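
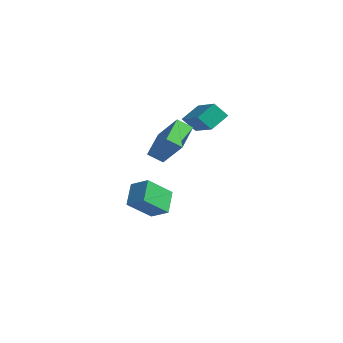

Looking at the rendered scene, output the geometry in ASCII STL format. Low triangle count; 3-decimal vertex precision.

solid 
facet normal -0.924 0.194 -0.329
outer loop
vertex -1.359 1.396 3.921
vertex -0.928 1.998 3.067
vertex -1.32 0.276 3.151
endloop
endfacet
facet normal -0.382 -0.533 0.755
outer loop
vertex 0.648 -0.138 3.853
vertex -1.359 1.396 3.921
vertex -1.32 0.276 3.151
endloop
endfacet
facet normal -0.924 0.194 -0.330
outer loop
vertex -1.32 0.276 3.151
vertex -0.928 1.998 3.067
vertex -0.889 0.877 2.297
endloop
endfacet
facet normal 0.028 -0.824 -0.566
outer loop
vertex -0.889 0.877 2.297
vertex 0.648 -0.138 3.853
vertex -1.32 0.276 3.151
endloop
endfacet
facet normal -0.029 0.824 0.566
outer loop
vertex -1.359 1.396 3.921
vertex 1.04 1.584 3.769
vertex -0.928 1.998 3.067
endloop
endfacet
facet normal -0.381 -0.532 0.756
outer loop
vertex 0.609 0.983 4.623
vertex -1.359 1.396 3.921
vertex 0.648 -0.138 3.853
endloop
endfacet
facet normal -0.029 0.824 0.566
outer loop
vertex 0.609 0.983 4.623
vertex 1.04 1.584 3.769
vertex -1.359 1.396 3.921
endloop
endfacet
facet normal 0.382 0.532 -0.756
outer loop
vertex -0.928 1.998 3.067
vertex 1.04 1.584 3.769
vertex -0.889 0.877 2.297
endloop
endfacet
facet normal 0.029 -0.824 -0.566
outer loop
vertex 1.079 0.464 2.999
vertex 0.648 -0.138 3.853
vertex -0.889 0.877 2.297
endloop
endfacet
facet normal 0.381 0.533 -0.756
outer loop
vertex -0.889 0.877 2.297
vertex 1.04 1.584 3.769
vertex 1.079 0.464 2.999
endloop
endfacet
facet normal 0.924 -0.194 0.329
outer loop
vertex 1.079 0.464 2.999
vertex 0.609 0.983 4.623
vertex 0.648 -0.138 3.853
endloop
endfacet
facet normal 0.924 -0.194 0.330
outer loop
vertex 1.04 1.584 3.769
vertex 0.609 0.983 4.623
vertex 1.079 0.464 2.999
endloop
endfacet
facet normal -0.473 -0.675 0.566
outer loop
vertex 1.638 -2.184 4.343
vertex 0.218 -2.371 2.933
vertex 2.653 -3.597 3.508
endloop
endfacet
facet normal 0.707 0.093 0.701
outer loop
vertex 3.122 -2.929 2.947
vertex 1.638 -2.184 4.343
vertex 2.653 -3.597 3.508
endloop
endfacet
facet normal -0.473 -0.675 0.566
outer loop
vertex 2.653 -3.597 3.508
vertex 0.218 -2.371 2.933
vertex 1.233 -3.784 2.098
endloop
endfacet
facet normal 0.526 -0.732 -0.432
outer loop
vertex 1.233 -3.784 2.098
vertex 3.122 -2.929 2.947
vertex 2.653 -3.597 3.508
endloop
endfacet
facet normal -0.526 0.732 0.432
outer loop
vertex 1.638 -2.184 4.343
vertex 0.687 -1.703 2.372
vertex 0.218 -2.371 2.933
endloop
endfacet
facet normal 0.707 0.093 0.701
outer loop
vertex 2.107 -1.516 3.782
vertex 1.638 -2.184 4.343
vertex 3.122 -2.929 2.947
endloop
endfacet
facet normal -0.526 0.732 0.432
outer loop
vertex 2.107 -1.516 3.782
vertex 0.687 -1.703 2.372
vertex 1.638 -2.184 4.343
endloop
endfacet
facet normal -0.707 -0.093 -0.701
outer loop
vertex 0.218 -2.371 2.933
vertex 0.687 -1.703 2.372
vertex 1.233 -3.784 2.098
endloop
endfacet
facet normal 0.526 -0.732 -0.432
outer loop
vertex 1.702 -3.116 1.537
vertex 3.122 -2.929 2.947
vertex 1.233 -3.784 2.098
endloop
endfacet
facet normal -0.707 -0.093 -0.701
outer loop
vertex 1.233 -3.784 2.098
vertex 0.687 -1.703 2.372
vertex 1.702 -3.116 1.537
endloop
endfacet
facet normal 0.473 0.675 -0.566
outer loop
vertex 1.702 -3.116 1.537
vertex 2.107 -1.516 3.782
vertex 3.122 -2.929 2.947
endloop
endfacet
facet normal 0.473 0.675 -0.566
outer loop
vertex 0.687 -1.703 2.372
vertex 2.107 -1.516 3.782
vertex 1.702 -3.116 1.537
endloop
endfacet
facet normal -0.853 -0.290 -0.434
outer loop
vertex -2.744 -2.368 -3.039
vertex -3.587 -1.489 -1.971
vertex -2.656 -0.8 -4.261
endloop
endfacet
facet normal 0.521 -0.543 -0.659
outer loop
vertex -1.573 -0.431 -3.709
vertex -2.744 -2.368 -3.039
vertex -2.656 -0.8 -4.261
endloop
endfacet
facet normal -0.853 -0.290 -0.434
outer loop
vertex -2.656 -0.8 -4.261
vertex -3.587 -1.489 -1.971
vertex -3.499 0.08 -3.192
endloop
endfacet
facet normal 0.044 0.788 -0.614
outer loop
vertex -3.499 0.08 -3.192
vertex -1.573 -0.431 -3.709
vertex -2.656 -0.8 -4.261
endloop
endfacet
facet normal -0.044 -0.788 0.614
outer loop
vertex -2.744 -2.368 -3.039
vertex -2.504 -1.12 -1.419
vertex -3.587 -1.489 -1.971
endloop
endfacet
facet normal 0.520 -0.543 -0.660
outer loop
vertex -1.661 -2.0 -2.488
vertex -2.744 -2.368 -3.039
vertex -1.573 -0.431 -3.709
endloop
endfacet
facet normal -0.044 -0.788 0.614
outer loop
vertex -1.661 -2.0 -2.488
vertex -2.504 -1.12 -1.419
vertex -2.744 -2.368 -3.039
endloop
endfacet
facet normal -0.521 0.542 0.659
outer loop
vertex -3.587 -1.489 -1.971
vertex -2.504 -1.12 -1.419
vertex -3.499 0.08 -3.192
endloop
endfacet
facet normal 0.044 0.788 -0.614
outer loop
vertex -2.416 0.448 -2.641
vertex -1.573 -0.431 -3.709
vertex -3.499 0.08 -3.192
endloop
endfacet
facet normal -0.520 0.543 0.659
outer loop
vertex -3.499 0.08 -3.192
vertex -2.504 -1.12 -1.419
vertex -2.416 0.448 -2.641
endloop
endfacet
facet normal 0.853 0.290 0.434
outer loop
vertex -2.416 0.448 -2.641
vertex -1.661 -2.0 -2.488
vertex -1.573 -0.431 -3.709
endloop
endfacet
facet normal 0.853 0.290 0.434
outer loop
vertex -2.504 -1.12 -1.419
vertex -1.661 -2.0 -2.488
vertex -2.416 0.448 -2.641
endloop
endfacet

endsolid


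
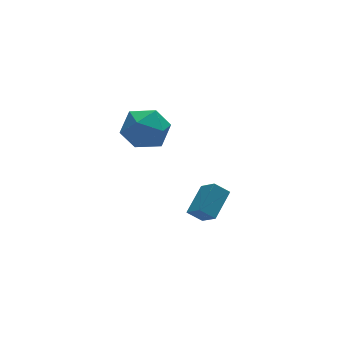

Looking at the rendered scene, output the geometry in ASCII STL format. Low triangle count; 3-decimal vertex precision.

solid 
facet normal -0.694 0.709 0.124
outer loop
vertex -2.589 -1.507 1.176
vertex -3.337 -2.309 1.576
vertex -2.631 -1.748 2.317
endloop
endfacet
facet normal -0.038 0.978 0.205
outer loop
vertex -2.589 -1.507 1.176
vertex -2.631 -1.748 2.317
vertex -1.601 -1.597 1.79
endloop
endfacet
facet normal 0.325 0.858 -0.397
outer loop
vertex -2.589 -1.507 1.176
vertex -1.601 -1.597 1.79
vertex -1.67 -2.065 0.723
endloop
endfacet
facet normal -0.107 0.515 -0.851
outer loop
vertex -2.589 -1.507 1.176
vertex -1.67 -2.065 0.723
vertex -2.743 -2.505 0.591
endloop
endfacet
facet normal -0.736 0.423 -0.528
outer loop
vertex -2.589 -1.507 1.176
vertex -2.743 -2.505 0.591
vertex -3.337 -2.309 1.576
endloop
endfacet
facet normal 0.284 0.620 0.732
outer loop
vertex -1.601 -1.597 1.79
vertex -2.631 -1.748 2.317
vertex -1.737 -2.455 2.569
endloop
endfacet
facet normal -0.778 0.184 0.601
outer loop
vertex -2.631 -1.748 2.317
vertex -3.337 -2.309 1.576
vertex -2.81 -2.895 2.437
endloop
endfacet
facet normal -0.846 -0.279 -0.455
outer loop
vertex -3.337 -2.309 1.576
vertex -2.743 -2.505 0.591
vertex -2.879 -3.363 1.37
endloop
endfacet
facet normal 0.173 -0.129 -0.976
outer loop
vertex -2.743 -2.505 0.591
vertex -1.67 -2.065 0.723
vertex -1.849 -3.212 0.843
endloop
endfacet
facet normal 0.871 0.426 -0.243
outer loop
vertex -1.67 -2.065 0.723
vertex -1.601 -1.597 1.79
vertex -1.143 -2.651 1.584
endloop
endfacet
facet normal 0.107 -0.515 0.851
outer loop
vertex -1.891 -3.453 1.984
vertex -1.737 -2.455 2.569
vertex -2.81 -2.895 2.437
endloop
endfacet
facet normal -0.325 -0.858 0.397
outer loop
vertex -1.891 -3.453 1.984
vertex -2.81 -2.895 2.437
vertex -2.879 -3.363 1.37
endloop
endfacet
facet normal 0.038 -0.978 -0.205
outer loop
vertex -1.891 -3.453 1.984
vertex -2.879 -3.363 1.37
vertex -1.849 -3.212 0.843
endloop
endfacet
facet normal 0.694 -0.709 -0.124
outer loop
vertex -1.891 -3.453 1.984
vertex -1.849 -3.212 0.843
vertex -1.143 -2.651 1.584
endloop
endfacet
facet normal 0.736 -0.423 0.528
outer loop
vertex -1.891 -3.453 1.984
vertex -1.143 -2.651 1.584
vertex -1.737 -2.455 2.569
endloop
endfacet
facet normal -0.173 0.129 0.976
outer loop
vertex -2.81 -2.895 2.437
vertex -1.737 -2.455 2.569
vertex -2.631 -1.748 2.317
endloop
endfacet
facet normal -0.871 -0.426 0.243
outer loop
vertex -2.879 -3.363 1.37
vertex -2.81 -2.895 2.437
vertex -3.337 -2.309 1.576
endloop
endfacet
facet normal -0.284 -0.620 -0.732
outer loop
vertex -1.849 -3.212 0.843
vertex -2.879 -3.363 1.37
vertex -2.743 -2.505 0.591
endloop
endfacet
facet normal 0.778 -0.184 -0.601
outer loop
vertex -1.143 -2.651 1.584
vertex -1.849 -3.212 0.843
vertex -1.67 -2.065 0.723
endloop
endfacet
facet normal 0.846 0.279 0.455
outer loop
vertex -1.737 -2.455 2.569
vertex -1.143 -2.651 1.584
vertex -1.601 -1.597 1.79
endloop
endfacet
facet normal -0.709 -0.534 -0.461
outer loop
vertex -0.483 -4.051 -3.224
vertex -0.658 -3.164 -3.982
vertex 0.11 -4.384 -3.751
endloop
endfacet
facet normal 0.148 -0.752 0.642
outer loop
vertex 1.238 -3.536 -3.018
vertex -0.483 -4.051 -3.224
vertex 0.11 -4.384 -3.751
endloop
endfacet
facet normal -0.709 -0.534 -0.461
outer loop
vertex 0.11 -4.384 -3.751
vertex -0.658 -3.164 -3.982
vertex -0.065 -3.497 -4.509
endloop
endfacet
facet normal 0.689 -0.387 -0.612
outer loop
vertex -0.065 -3.497 -4.509
vertex 1.238 -3.536 -3.018
vertex 0.11 -4.384 -3.751
endloop
endfacet
facet normal -0.689 0.387 0.612
outer loop
vertex -0.483 -4.051 -3.224
vertex 0.47 -2.316 -3.249
vertex -0.658 -3.164 -3.982
endloop
endfacet
facet normal 0.148 -0.752 0.642
outer loop
vertex 0.645 -3.203 -2.491
vertex -0.483 -4.051 -3.224
vertex 1.238 -3.536 -3.018
endloop
endfacet
facet normal -0.689 0.387 0.612
outer loop
vertex 0.645 -3.203 -2.491
vertex 0.47 -2.316 -3.249
vertex -0.483 -4.051 -3.224
endloop
endfacet
facet normal -0.148 0.752 -0.642
outer loop
vertex -0.658 -3.164 -3.982
vertex 0.47 -2.316 -3.249
vertex -0.065 -3.497 -4.509
endloop
endfacet
facet normal 0.689 -0.387 -0.612
outer loop
vertex 1.063 -2.649 -3.776
vertex 1.238 -3.536 -3.018
vertex -0.065 -3.497 -4.509
endloop
endfacet
facet normal -0.148 0.752 -0.642
outer loop
vertex -0.065 -3.497 -4.509
vertex 0.47 -2.316 -3.249
vertex 1.063 -2.649 -3.776
endloop
endfacet
facet normal 0.709 0.534 0.461
outer loop
vertex 1.063 -2.649 -3.776
vertex 0.645 -3.203 -2.491
vertex 1.238 -3.536 -3.018
endloop
endfacet
facet normal 0.709 0.534 0.461
outer loop
vertex 0.47 -2.316 -3.249
vertex 0.645 -3.203 -2.491
vertex 1.063 -2.649 -3.776
endloop
endfacet

endsolid


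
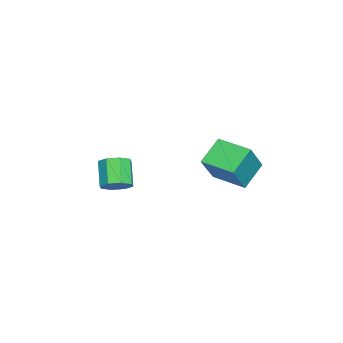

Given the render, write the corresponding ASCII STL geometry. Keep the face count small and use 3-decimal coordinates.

solid 
facet normal -0.585 0.139 -0.799
outer loop
vertex -5.389 2.305 1.154
vertex -4.771 4.042 1.004
vertex -4.162 1.783 0.165
endloop
endfacet
facet normal -0.334 -0.939 0.081
outer loop
vertex -2.969 1.498 1.796
vertex -5.389 2.305 1.154
vertex -4.162 1.783 0.165
endloop
endfacet
facet normal -0.584 0.139 -0.799
outer loop
vertex -4.162 1.783 0.165
vertex -4.771 4.042 1.004
vertex -3.544 3.52 0.016
endloop
endfacet
facet normal 0.739 -0.314 -0.596
outer loop
vertex -3.544 3.52 0.016
vertex -2.969 1.498 1.796
vertex -4.162 1.783 0.165
endloop
endfacet
facet normal -0.739 0.314 0.596
outer loop
vertex -5.389 2.305 1.154
vertex -3.578 3.757 2.635
vertex -4.771 4.042 1.004
endloop
endfacet
facet normal -0.335 -0.939 0.081
outer loop
vertex -4.196 2.02 2.784
vertex -5.389 2.305 1.154
vertex -2.969 1.498 1.796
endloop
endfacet
facet normal -0.739 0.314 0.596
outer loop
vertex -4.196 2.02 2.784
vertex -3.578 3.757 2.635
vertex -5.389 2.305 1.154
endloop
endfacet
facet normal 0.335 0.939 -0.081
outer loop
vertex -4.771 4.042 1.004
vertex -3.578 3.757 2.635
vertex -3.544 3.52 0.016
endloop
endfacet
facet normal 0.739 -0.314 -0.596
outer loop
vertex -2.351 3.235 1.646
vertex -2.969 1.498 1.796
vertex -3.544 3.52 0.016
endloop
endfacet
facet normal 0.334 0.939 -0.081
outer loop
vertex -3.544 3.52 0.016
vertex -3.578 3.757 2.635
vertex -2.351 3.235 1.646
endloop
endfacet
facet normal 0.585 -0.139 0.799
outer loop
vertex -2.351 3.235 1.646
vertex -4.196 2.02 2.784
vertex -2.969 1.498 1.796
endloop
endfacet
facet normal 0.585 -0.140 0.799
outer loop
vertex -3.578 3.757 2.635
vertex -4.196 2.02 2.784
vertex -2.351 3.235 1.646
endloop
endfacet
facet normal 0.650 0.256 -0.715
outer loop
vertex -2.669 -3.004 -0.263
vertex -3.306 -2.788 -0.765
vertex -2.837 -2.387 -0.195
endloop
endfacet
facet normal 0.713 0.118 0.691
outer loop
vertex -2.669 -3.004 -0.263
vertex -2.837 -2.387 -0.195
vertex -3.696 -3.408 0.867
endloop
endfacet
facet normal 0.713 0.118 0.691
outer loop
vertex -3.696 -3.408 0.867
vertex -2.837 -2.387 -0.195
vertex -3.864 -2.791 0.935
endloop
endfacet
facet normal -0.650 -0.256 0.716
outer loop
vertex -3.696 -3.408 0.867
vertex -3.864 -2.791 0.935
vertex -4.334 -3.192 0.365
endloop
endfacet
facet normal 0.650 0.256 -0.715
outer loop
vertex -2.837 -2.387 -0.195
vertex -3.306 -2.788 -0.765
vertex -3.28 -2.005 -0.461
endloop
endfacet
facet normal 0.319 0.762 0.563
outer loop
vertex -2.837 -2.387 -0.195
vertex -3.28 -2.005 -0.461
vertex -3.864 -2.791 0.935
endloop
endfacet
facet normal 0.319 0.763 0.563
outer loop
vertex -3.864 -2.791 0.935
vertex -3.28 -2.005 -0.461
vertex -4.308 -2.409 0.669
endloop
endfacet
facet normal -0.649 -0.256 0.716
outer loop
vertex -3.864 -2.791 0.935
vertex -4.308 -2.409 0.669
vertex -4.334 -3.192 0.365
endloop
endfacet
facet normal 0.650 0.256 -0.715
outer loop
vertex -3.28 -2.005 -0.461
vertex -3.306 -2.788 -0.765
vertex -3.739 -2.082 -0.906
endloop
endfacet
facet normal -0.262 0.959 0.104
outer loop
vertex -3.28 -2.005 -0.461
vertex -3.739 -2.082 -0.906
vertex -4.308 -2.409 0.669
endloop
endfacet
facet normal -0.262 0.959 0.104
outer loop
vertex -4.308 -2.409 0.669
vertex -3.739 -2.082 -0.906
vertex -4.766 -2.486 0.225
endloop
endfacet
facet normal -0.650 -0.256 0.715
outer loop
vertex -4.308 -2.409 0.669
vertex -4.766 -2.486 0.225
vertex -4.334 -3.192 0.365
endloop
endfacet
facet normal 0.650 0.256 -0.716
outer loop
vertex -3.739 -2.082 -0.906
vertex -3.306 -2.788 -0.765
vertex -3.944 -2.572 -1.267
endloop
endfacet
facet normal -0.690 0.594 -0.414
outer loop
vertex -3.739 -2.082 -0.906
vertex -3.944 -2.572 -1.267
vertex -4.766 -2.486 0.225
endloop
endfacet
facet normal -0.689 0.594 -0.414
outer loop
vertex -4.766 -2.486 0.225
vertex -3.944 -2.572 -1.267
vertex -4.971 -2.976 -0.137
endloop
endfacet
facet normal -0.650 -0.256 0.715
outer loop
vertex -4.766 -2.486 0.225
vertex -4.971 -2.976 -0.137
vertex -4.334 -3.192 0.365
endloop
endfacet
facet normal 0.650 0.256 -0.716
outer loop
vertex -3.944 -2.572 -1.267
vertex -3.306 -2.788 -0.765
vertex -3.776 -3.189 -1.335
endloop
endfacet
facet normal -0.713 -0.118 -0.691
outer loop
vertex -3.944 -2.572 -1.267
vertex -3.776 -3.189 -1.335
vertex -4.971 -2.976 -0.137
endloop
endfacet
facet normal -0.713 -0.118 -0.691
outer loop
vertex -4.971 -2.976 -0.137
vertex -3.776 -3.189 -1.335
vertex -4.803 -3.593 -0.205
endloop
endfacet
facet normal -0.650 -0.256 0.715
outer loop
vertex -4.971 -2.976 -0.137
vertex -4.803 -3.593 -0.205
vertex -4.334 -3.192 0.365
endloop
endfacet
facet normal 0.649 0.256 -0.716
outer loop
vertex -3.776 -3.189 -1.335
vertex -3.306 -2.788 -0.765
vertex -3.332 -3.571 -1.069
endloop
endfacet
facet normal -0.319 -0.763 -0.563
outer loop
vertex -3.776 -3.189 -1.335
vertex -3.332 -3.571 -1.069
vertex -4.803 -3.593 -0.205
endloop
endfacet
facet normal -0.319 -0.762 -0.563
outer loop
vertex -4.803 -3.593 -0.205
vertex -3.332 -3.571 -1.069
vertex -4.36 -3.975 0.061
endloop
endfacet
facet normal -0.650 -0.256 0.715
outer loop
vertex -4.803 -3.593 -0.205
vertex -4.36 -3.975 0.061
vertex -4.334 -3.192 0.365
endloop
endfacet
facet normal 0.650 0.256 -0.715
outer loop
vertex -3.332 -3.571 -1.069
vertex -3.306 -2.788 -0.765
vertex -2.874 -3.494 -0.625
endloop
endfacet
facet normal 0.262 -0.959 -0.104
outer loop
vertex -3.332 -3.571 -1.069
vertex -2.874 -3.494 -0.625
vertex -4.36 -3.975 0.061
endloop
endfacet
facet normal 0.262 -0.959 -0.105
outer loop
vertex -4.36 -3.975 0.061
vertex -2.874 -3.494 -0.625
vertex -3.901 -3.898 0.506
endloop
endfacet
facet normal -0.650 -0.256 0.715
outer loop
vertex -4.36 -3.975 0.061
vertex -3.901 -3.898 0.506
vertex -4.334 -3.192 0.365
endloop
endfacet
facet normal 0.650 0.256 -0.715
outer loop
vertex -2.874 -3.494 -0.625
vertex -3.306 -2.788 -0.765
vertex -2.669 -3.004 -0.263
endloop
endfacet
facet normal 0.690 -0.594 0.414
outer loop
vertex -2.874 -3.494 -0.625
vertex -2.669 -3.004 -0.263
vertex -3.901 -3.898 0.506
endloop
endfacet
facet normal 0.690 -0.594 0.414
outer loop
vertex -3.901 -3.898 0.506
vertex -2.669 -3.004 -0.263
vertex -3.696 -3.408 0.867
endloop
endfacet
facet normal -0.650 -0.256 0.716
outer loop
vertex -3.901 -3.898 0.506
vertex -3.696 -3.408 0.867
vertex -4.334 -3.192 0.365
endloop
endfacet

endsolid


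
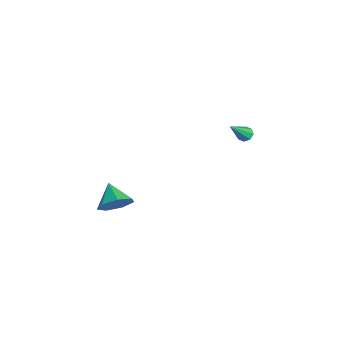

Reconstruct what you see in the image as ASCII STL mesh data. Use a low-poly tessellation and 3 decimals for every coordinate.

solid 
facet normal -0.424 0.555 -0.716
outer loop
vertex 0.958 3.95 -1.795
vertex 0.587 4.083 -1.472
vertex 1.044 4.274 -1.595
endloop
endfacet
facet normal 0.956 -0.079 -0.283
outer loop
vertex 0.958 3.95 -1.795
vertex 1.044 4.274 -1.595
vertex 1.373 3.057 -0.148
endloop
endfacet
facet normal -0.425 0.556 -0.715
outer loop
vertex 1.044 4.274 -1.595
vertex 0.587 4.083 -1.472
vertex 0.862 4.486 -1.322
endloop
endfacet
facet normal 0.857 0.474 0.203
outer loop
vertex 1.044 4.274 -1.595
vertex 0.862 4.486 -1.322
vertex 1.373 3.057 -0.148
endloop
endfacet
facet normal -0.424 0.556 -0.715
outer loop
vertex 0.862 4.486 -1.322
vertex 0.587 4.083 -1.472
vertex 0.519 4.462 -1.137
endloop
endfacet
facet normal 0.317 0.667 0.674
outer loop
vertex 0.862 4.486 -1.322
vertex 0.519 4.462 -1.137
vertex 1.373 3.057 -0.148
endloop
endfacet
facet normal -0.425 0.555 -0.715
outer loop
vertex 0.519 4.462 -1.137
vertex 0.587 4.083 -1.472
vertex 0.216 4.216 -1.148
endloop
endfacet
facet normal -0.347 0.389 0.853
outer loop
vertex 0.519 4.462 -1.137
vertex 0.216 4.216 -1.148
vertex 1.373 3.057 -0.148
endloop
endfacet
facet normal -0.425 0.555 -0.715
outer loop
vertex 0.216 4.216 -1.148
vertex 0.587 4.083 -1.472
vertex 0.131 3.892 -1.349
endloop
endfacet
facet normal -0.747 -0.198 0.635
outer loop
vertex 0.216 4.216 -1.148
vertex 0.131 3.892 -1.349
vertex 1.373 3.057 -0.148
endloop
endfacet
facet normal -0.425 0.554 -0.716
outer loop
vertex 0.131 3.892 -1.349
vertex 0.587 4.083 -1.472
vertex 0.313 3.68 -1.621
endloop
endfacet
facet normal -0.647 -0.748 0.150
outer loop
vertex 0.131 3.892 -1.349
vertex 0.313 3.68 -1.621
vertex 1.373 3.057 -0.148
endloop
endfacet
facet normal -0.425 0.554 -0.716
outer loop
vertex 0.313 3.68 -1.621
vertex 0.587 4.083 -1.472
vertex 0.656 3.704 -1.806
endloop
endfacet
facet normal -0.107 -0.941 -0.321
outer loop
vertex 0.313 3.68 -1.621
vertex 0.656 3.704 -1.806
vertex 1.373 3.057 -0.148
endloop
endfacet
facet normal -0.425 0.554 -0.716
outer loop
vertex 0.656 3.704 -1.806
vertex 0.587 4.083 -1.472
vertex 0.958 3.95 -1.795
endloop
endfacet
facet normal 0.558 -0.663 -0.500
outer loop
vertex 0.656 3.704 -1.806
vertex 0.958 3.95 -1.795
vertex 1.373 3.057 -0.148
endloop
endfacet
facet normal 0.816 0.136 -0.562
outer loop
vertex 4.14 -3.497 -3.179
vertex 3.546 -3.507 -4.044
vertex 3.82 -2.687 -3.448
endloop
endfacet
facet normal -0.044 0.299 0.953
outer loop
vertex 4.14 -3.497 -3.179
vertex 3.82 -2.687 -3.448
vertex 2.314 -3.713 -3.196
endloop
endfacet
facet normal 0.816 0.136 -0.562
outer loop
vertex 3.82 -2.687 -3.448
vertex 3.546 -3.507 -4.044
vertex 3.293 -2.495 -4.166
endloop
endfacet
facet normal -0.424 0.748 0.511
outer loop
vertex 3.82 -2.687 -3.448
vertex 3.293 -2.495 -4.166
vertex 2.314 -3.713 -3.196
endloop
endfacet
facet normal 0.816 0.136 -0.562
outer loop
vertex 3.293 -2.495 -4.166
vertex 3.546 -3.507 -4.044
vertex 2.957 -3.065 -4.792
endloop
endfacet
facet normal -0.811 0.578 -0.092
outer loop
vertex 3.293 -2.495 -4.166
vertex 2.957 -3.065 -4.792
vertex 2.314 -3.713 -3.196
endloop
endfacet
facet normal 0.816 0.137 -0.562
outer loop
vertex 2.957 -3.065 -4.792
vertex 3.546 -3.507 -4.044
vertex 3.064 -3.967 -4.856
endloop
endfacet
facet normal -0.913 -0.080 -0.400
outer loop
vertex 2.957 -3.065 -4.792
vertex 3.064 -3.967 -4.856
vertex 2.314 -3.713 -3.196
endloop
endfacet
facet normal 0.816 0.137 -0.562
outer loop
vertex 3.064 -3.967 -4.856
vertex 3.546 -3.507 -4.044
vertex 3.535 -4.523 -4.308
endloop
endfacet
facet normal -0.654 -0.734 -0.183
outer loop
vertex 3.064 -3.967 -4.856
vertex 3.535 -4.523 -4.308
vertex 2.314 -3.713 -3.196
endloop
endfacet
facet normal 0.816 0.137 -0.561
outer loop
vertex 3.535 -4.523 -4.308
vertex 3.546 -3.507 -4.044
vertex 4.013 -4.314 -3.562
endloop
endfacet
facet normal -0.229 -0.889 0.396
outer loop
vertex 3.535 -4.523 -4.308
vertex 4.013 -4.314 -3.562
vertex 2.314 -3.713 -3.196
endloop
endfacet
facet normal 0.816 0.137 -0.562
outer loop
vertex 4.013 -4.314 -3.562
vertex 3.546 -3.507 -4.044
vertex 4.14 -3.497 -3.179
endloop
endfacet
facet normal 0.042 -0.429 0.902
outer loop
vertex 4.013 -4.314 -3.562
vertex 4.14 -3.497 -3.179
vertex 2.314 -3.713 -3.196
endloop
endfacet

endsolid


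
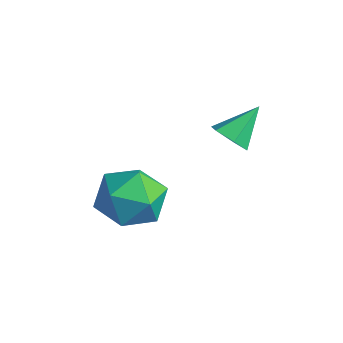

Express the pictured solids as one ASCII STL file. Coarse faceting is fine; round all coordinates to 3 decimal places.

solid 
facet normal 0.013 -0.772 -0.636
outer loop
vertex 3.633 -0.304 1.516
vertex 3.217 -0.111 1.273
vertex 3.694 0.025 1.118
endloop
endfacet
facet normal 0.913 0.234 0.333
outer loop
vertex 3.633 -0.304 1.516
vertex 3.694 0.025 1.118
vertex 3.203 0.731 1.967
endloop
endfacet
facet normal 0.013 -0.771 -0.637
outer loop
vertex 3.694 0.025 1.118
vertex 3.217 -0.111 1.273
vertex 3.277 0.219 0.875
endloop
endfacet
facet normal 0.548 0.771 -0.324
outer loop
vertex 3.694 0.025 1.118
vertex 3.277 0.219 0.875
vertex 3.203 0.731 1.967
endloop
endfacet
facet normal 0.013 -0.771 -0.637
outer loop
vertex 3.277 0.219 0.875
vertex 3.217 -0.111 1.273
vertex 2.8 0.083 1.03
endloop
endfacet
facet normal -0.372 0.831 -0.415
outer loop
vertex 3.277 0.219 0.875
vertex 2.8 0.083 1.03
vertex 3.203 0.731 1.967
endloop
endfacet
facet normal 0.011 -0.772 -0.635
outer loop
vertex 2.8 0.083 1.03
vertex 3.217 -0.111 1.273
vertex 2.739 -0.246 1.429
endloop
endfacet
facet normal -0.923 0.355 0.151
outer loop
vertex 2.8 0.083 1.03
vertex 2.739 -0.246 1.429
vertex 3.203 0.731 1.967
endloop
endfacet
facet normal 0.010 -0.771 -0.636
outer loop
vertex 2.739 -0.246 1.429
vertex 3.217 -0.111 1.273
vertex 3.156 -0.44 1.671
endloop
endfacet
facet normal -0.556 -0.183 0.811
outer loop
vertex 2.739 -0.246 1.429
vertex 3.156 -0.44 1.671
vertex 3.203 0.731 1.967
endloop
endfacet
facet normal 0.013 -0.772 -0.636
outer loop
vertex 3.156 -0.44 1.671
vertex 3.217 -0.111 1.273
vertex 3.633 -0.304 1.516
endloop
endfacet
facet normal 0.362 -0.242 0.900
outer loop
vertex 3.156 -0.44 1.671
vertex 3.633 -0.304 1.516
vertex 3.203 0.731 1.967
endloop
endfacet
facet normal -0.723 0.629 -0.286
outer loop
vertex 1.64 -1.143 -1.499
vertex 1.003 -1.785 -1.3
vertex 1.271 -1.182 -0.651
endloop
endfacet
facet normal -0.163 0.986 -0.025
outer loop
vertex 1.64 -1.143 -1.499
vertex 1.271 -1.182 -0.651
vertex 2.179 -1.035 -0.754
endloop
endfacet
facet normal 0.410 0.812 -0.415
outer loop
vertex 1.64 -1.143 -1.499
vertex 2.179 -1.035 -0.754
vertex 2.472 -1.547 -1.467
endloop
endfacet
facet normal 0.204 0.347 -0.916
outer loop
vertex 1.64 -1.143 -1.499
vertex 2.472 -1.547 -1.467
vertex 1.745 -2.01 -1.804
endloop
endfacet
facet normal -0.497 0.234 -0.836
outer loop
vertex 1.64 -1.143 -1.499
vertex 1.745 -2.01 -1.804
vertex 1.003 -1.785 -1.3
endloop
endfacet
facet normal -0.051 0.763 0.644
outer loop
vertex 2.179 -1.035 -0.754
vertex 1.271 -1.182 -0.651
vertex 1.875 -1.61 -0.096
endloop
endfacet
facet normal -0.957 0.186 0.222
outer loop
vertex 1.271 -1.182 -0.651
vertex 1.003 -1.785 -1.3
vertex 1.148 -2.073 -0.433
endloop
endfacet
facet normal -0.591 -0.452 -0.668
outer loop
vertex 1.003 -1.785 -1.3
vertex 1.745 -2.01 -1.804
vertex 1.441 -2.585 -1.146
endloop
endfacet
facet normal 0.541 -0.270 -0.797
outer loop
vertex 1.745 -2.01 -1.804
vertex 2.472 -1.547 -1.467
vertex 2.349 -2.438 -1.249
endloop
endfacet
facet normal 0.876 0.482 0.014
outer loop
vertex 2.472 -1.547 -1.467
vertex 2.179 -1.035 -0.754
vertex 2.617 -1.835 -0.6
endloop
endfacet
facet normal -0.204 -0.347 0.916
outer loop
vertex 1.98 -2.477 -0.401
vertex 1.875 -1.61 -0.096
vertex 1.148 -2.073 -0.433
endloop
endfacet
facet normal -0.410 -0.812 0.415
outer loop
vertex 1.98 -2.477 -0.401
vertex 1.148 -2.073 -0.433
vertex 1.441 -2.585 -1.146
endloop
endfacet
facet normal 0.163 -0.986 0.025
outer loop
vertex 1.98 -2.477 -0.401
vertex 1.441 -2.585 -1.146
vertex 2.349 -2.438 -1.249
endloop
endfacet
facet normal 0.723 -0.629 0.286
outer loop
vertex 1.98 -2.477 -0.401
vertex 2.349 -2.438 -1.249
vertex 2.617 -1.835 -0.6
endloop
endfacet
facet normal 0.497 -0.234 0.836
outer loop
vertex 1.98 -2.477 -0.401
vertex 2.617 -1.835 -0.6
vertex 1.875 -1.61 -0.096
endloop
endfacet
facet normal -0.541 0.270 0.797
outer loop
vertex 1.148 -2.073 -0.433
vertex 1.875 -1.61 -0.096
vertex 1.271 -1.182 -0.651
endloop
endfacet
facet normal -0.876 -0.482 -0.014
outer loop
vertex 1.441 -2.585 -1.146
vertex 1.148 -2.073 -0.433
vertex 1.003 -1.785 -1.3
endloop
endfacet
facet normal 0.051 -0.763 -0.644
outer loop
vertex 2.349 -2.438 -1.249
vertex 1.441 -2.585 -1.146
vertex 1.745 -2.01 -1.804
endloop
endfacet
facet normal 0.957 -0.186 -0.222
outer loop
vertex 2.617 -1.835 -0.6
vertex 2.349 -2.438 -1.249
vertex 2.472 -1.547 -1.467
endloop
endfacet
facet normal 0.591 0.452 0.668
outer loop
vertex 1.875 -1.61 -0.096
vertex 2.617 -1.835 -0.6
vertex 2.179 -1.035 -0.754
endloop
endfacet

endsolid


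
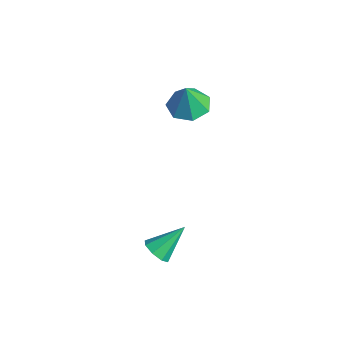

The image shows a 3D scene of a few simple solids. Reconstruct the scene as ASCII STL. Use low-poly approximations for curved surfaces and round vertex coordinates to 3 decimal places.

solid 
facet normal -0.103 0.173 -0.980
outer loop
vertex 1.042 3.512 1.241
vertex 0.143 3.03 1.25
vertex 0.335 4.02 1.405
endloop
endfacet
facet normal 0.561 0.594 0.577
outer loop
vertex 1.042 3.512 1.241
vertex 0.335 4.02 1.405
vertex 0.297 2.77 2.73
endloop
endfacet
facet normal -0.102 0.173 -0.980
outer loop
vertex 0.335 4.02 1.405
vertex 0.143 3.03 1.25
vertex -0.516 3.783 1.452
endloop
endfacet
facet normal -0.163 0.720 0.675
outer loop
vertex 0.335 4.02 1.405
vertex -0.516 3.783 1.452
vertex 0.297 2.77 2.73
endloop
endfacet
facet normal -0.102 0.173 -0.980
outer loop
vertex -0.516 3.783 1.452
vertex 0.143 3.03 1.25
vertex -0.871 2.979 1.347
endloop
endfacet
facet normal -0.725 0.235 0.648
outer loop
vertex -0.516 3.783 1.452
vertex -0.871 2.979 1.347
vertex 0.297 2.77 2.73
endloop
endfacet
facet normal -0.102 0.172 -0.980
outer loop
vertex -0.871 2.979 1.347
vertex 0.143 3.03 1.25
vertex -0.463 2.214 1.17
endloop
endfacet
facet normal -0.700 -0.493 0.517
outer loop
vertex -0.871 2.979 1.347
vertex -0.463 2.214 1.17
vertex 0.297 2.77 2.73
endloop
endfacet
facet normal -0.103 0.172 -0.980
outer loop
vertex -0.463 2.214 1.17
vertex 0.143 3.03 1.25
vertex 0.401 2.064 1.053
endloop
endfacet
facet normal -0.108 -0.919 0.380
outer loop
vertex -0.463 2.214 1.17
vertex 0.401 2.064 1.053
vertex 0.297 2.77 2.73
endloop
endfacet
facet normal -0.102 0.173 -0.980
outer loop
vertex 0.401 2.064 1.053
vertex 0.143 3.03 1.25
vertex 1.071 2.642 1.085
endloop
endfacet
facet normal 0.605 -0.720 0.341
outer loop
vertex 0.401 2.064 1.053
vertex 1.071 2.642 1.085
vertex 0.297 2.77 2.73
endloop
endfacet
facet normal -0.102 0.172 -0.980
outer loop
vertex 1.071 2.642 1.085
vertex 0.143 3.03 1.25
vertex 1.042 3.512 1.241
endloop
endfacet
facet normal 0.902 -0.047 0.428
outer loop
vertex 1.071 2.642 1.085
vertex 1.042 3.512 1.241
vertex 0.297 2.77 2.73
endloop
endfacet
facet normal -0.075 -0.775 -0.628
outer loop
vertex 4.45 -1.163 -3.899
vertex 3.753 -0.99 -4.029
vertex 4.394 -0.81 -4.328
endloop
endfacet
facet normal 0.954 0.279 0.105
outer loop
vertex 4.45 -1.163 -3.899
vertex 4.394 -0.81 -4.328
vertex 3.887 0.39 -2.911
endloop
endfacet
facet normal -0.075 -0.775 -0.628
outer loop
vertex 4.394 -0.81 -4.328
vertex 3.753 -0.99 -4.029
vertex 3.962 -0.562 -4.582
endloop
endfacet
facet normal 0.616 0.696 -0.369
outer loop
vertex 4.394 -0.81 -4.328
vertex 3.962 -0.562 -4.582
vertex 3.887 0.39 -2.911
endloop
endfacet
facet normal -0.077 -0.774 -0.628
outer loop
vertex 3.962 -0.562 -4.582
vertex 3.753 -0.99 -4.029
vertex 3.408 -0.564 -4.512
endloop
endfacet
facet normal -0.066 0.866 -0.496
outer loop
vertex 3.962 -0.562 -4.582
vertex 3.408 -0.564 -4.512
vertex 3.887 0.39 -2.911
endloop
endfacet
facet normal -0.076 -0.774 -0.629
outer loop
vertex 3.408 -0.564 -4.512
vertex 3.753 -0.99 -4.029
vertex 3.055 -0.816 -4.159
endloop
endfacet
facet normal -0.695 0.690 -0.203
outer loop
vertex 3.408 -0.564 -4.512
vertex 3.055 -0.816 -4.159
vertex 3.887 0.39 -2.911
endloop
endfacet
facet normal -0.077 -0.776 -0.627
outer loop
vertex 3.055 -0.816 -4.159
vertex 3.753 -0.99 -4.029
vertex 3.111 -1.169 -3.729
endloop
endfacet
facet normal -0.901 0.270 0.339
outer loop
vertex 3.055 -0.816 -4.159
vertex 3.111 -1.169 -3.729
vertex 3.887 0.39 -2.911
endloop
endfacet
facet normal -0.077 -0.775 -0.627
outer loop
vertex 3.111 -1.169 -3.729
vertex 3.753 -0.99 -4.029
vertex 3.543 -1.417 -3.475
endloop
endfacet
facet normal -0.563 -0.147 0.814
outer loop
vertex 3.111 -1.169 -3.729
vertex 3.543 -1.417 -3.475
vertex 3.887 0.39 -2.911
endloop
endfacet
facet normal -0.078 -0.775 -0.627
outer loop
vertex 3.543 -1.417 -3.475
vertex 3.753 -0.99 -4.029
vertex 4.097 -1.415 -3.546
endloop
endfacet
facet normal 0.122 -0.317 0.941
outer loop
vertex 3.543 -1.417 -3.475
vertex 4.097 -1.415 -3.546
vertex 3.887 0.39 -2.911
endloop
endfacet
facet normal -0.075 -0.775 -0.628
outer loop
vertex 4.097 -1.415 -3.546
vertex 3.753 -0.99 -4.029
vertex 4.45 -1.163 -3.899
endloop
endfacet
facet normal 0.749 -0.141 0.648
outer loop
vertex 4.097 -1.415 -3.546
vertex 4.45 -1.163 -3.899
vertex 3.887 0.39 -2.911
endloop
endfacet

endsolid


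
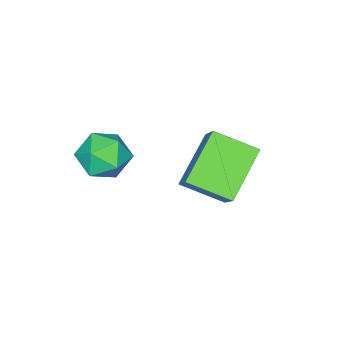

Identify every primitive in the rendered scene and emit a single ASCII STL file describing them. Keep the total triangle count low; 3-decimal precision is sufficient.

solid 
facet normal -0.454 -0.516 -0.727
outer loop
vertex -4.383 2.519 -2.057
vertex -4.942 3.714 -2.556
vertex -2.947 2.748 -3.117
endloop
endfacet
facet normal 0.396 -0.847 0.354
outer loop
vertex -2.138 3.666 -1.824
vertex -4.383 2.519 -2.057
vertex -2.947 2.748 -3.117
endloop
endfacet
facet normal -0.454 -0.516 -0.726
outer loop
vertex -2.947 2.748 -3.117
vertex -4.942 3.714 -2.556
vertex -3.505 3.942 -3.616
endloop
endfacet
facet normal 0.798 0.127 -0.589
outer loop
vertex -3.505 3.942 -3.616
vertex -2.138 3.666 -1.824
vertex -2.947 2.748 -3.117
endloop
endfacet
facet normal -0.798 -0.127 0.589
outer loop
vertex -4.383 2.519 -2.057
vertex -4.133 4.632 -1.263
vertex -4.942 3.714 -2.556
endloop
endfacet
facet normal 0.396 -0.847 0.355
outer loop
vertex -3.575 3.438 -0.764
vertex -4.383 2.519 -2.057
vertex -2.138 3.666 -1.824
endloop
endfacet
facet normal -0.798 -0.127 0.589
outer loop
vertex -3.575 3.438 -0.764
vertex -4.133 4.632 -1.263
vertex -4.383 2.519 -2.057
endloop
endfacet
facet normal -0.396 0.847 -0.354
outer loop
vertex -4.942 3.714 -2.556
vertex -4.133 4.632 -1.263
vertex -3.505 3.942 -3.616
endloop
endfacet
facet normal 0.798 0.127 -0.589
outer loop
vertex -2.697 4.861 -2.323
vertex -2.138 3.666 -1.824
vertex -3.505 3.942 -3.616
endloop
endfacet
facet normal -0.397 0.847 -0.354
outer loop
vertex -3.505 3.942 -3.616
vertex -4.133 4.632 -1.263
vertex -2.697 4.861 -2.323
endloop
endfacet
facet normal 0.454 0.516 0.727
outer loop
vertex -2.697 4.861 -2.323
vertex -3.575 3.438 -0.764
vertex -2.138 3.666 -1.824
endloop
endfacet
facet normal 0.454 0.516 0.727
outer loop
vertex -4.133 4.632 -1.263
vertex -3.575 3.438 -0.764
vertex -2.697 4.861 -2.323
endloop
endfacet
facet normal -0.564 -0.707 0.427
outer loop
vertex -1.855 1.527 -0.848
vertex -1.41 0.933 -1.244
vertex -1.171 1.201 -0.484
endloop
endfacet
facet normal -0.514 -0.133 0.847
outer loop
vertex -1.855 1.527 -0.848
vertex -1.171 1.201 -0.484
vertex -1.316 2.029 -0.442
endloop
endfacet
facet normal -0.763 0.429 0.483
outer loop
vertex -1.855 1.527 -0.848
vertex -1.316 2.029 -0.442
vertex -1.644 2.272 -1.177
endloop
endfacet
facet normal -0.966 0.202 -0.161
outer loop
vertex -1.855 1.527 -0.848
vertex -1.644 2.272 -1.177
vertex -1.703 1.595 -1.673
endloop
endfacet
facet normal -0.843 -0.501 -0.197
outer loop
vertex -1.855 1.527 -0.848
vertex -1.703 1.595 -1.673
vertex -1.41 0.933 -1.244
endloop
endfacet
facet normal 0.176 -0.019 0.984
outer loop
vertex -1.316 2.029 -0.442
vertex -1.171 1.201 -0.484
vertex -0.537 1.745 -0.587
endloop
endfacet
facet normal 0.097 -0.948 0.304
outer loop
vertex -1.171 1.201 -0.484
vertex -1.41 0.933 -1.244
vertex -0.596 1.068 -1.083
endloop
endfacet
facet normal -0.355 -0.614 -0.705
outer loop
vertex -1.41 0.933 -1.244
vertex -1.703 1.595 -1.673
vertex -0.924 1.311 -1.818
endloop
endfacet
facet normal -0.554 0.523 -0.648
outer loop
vertex -1.703 1.595 -1.673
vertex -1.644 2.272 -1.177
vertex -1.069 2.139 -1.776
endloop
endfacet
facet normal -0.226 0.890 0.395
outer loop
vertex -1.644 2.272 -1.177
vertex -1.316 2.029 -0.442
vertex -0.83 2.407 -1.016
endloop
endfacet
facet normal 0.966 -0.202 0.161
outer loop
vertex -0.385 1.813 -1.412
vertex -0.537 1.745 -0.587
vertex -0.596 1.068 -1.083
endloop
endfacet
facet normal 0.763 -0.429 -0.483
outer loop
vertex -0.385 1.813 -1.412
vertex -0.596 1.068 -1.083
vertex -0.924 1.311 -1.818
endloop
endfacet
facet normal 0.514 0.133 -0.847
outer loop
vertex -0.385 1.813 -1.412
vertex -0.924 1.311 -1.818
vertex -1.069 2.139 -1.776
endloop
endfacet
facet normal 0.564 0.707 -0.427
outer loop
vertex -0.385 1.813 -1.412
vertex -1.069 2.139 -1.776
vertex -0.83 2.407 -1.016
endloop
endfacet
facet normal 0.843 0.501 0.197
outer loop
vertex -0.385 1.813 -1.412
vertex -0.83 2.407 -1.016
vertex -0.537 1.745 -0.587
endloop
endfacet
facet normal 0.554 -0.523 0.648
outer loop
vertex -0.596 1.068 -1.083
vertex -0.537 1.745 -0.587
vertex -1.171 1.201 -0.484
endloop
endfacet
facet normal 0.226 -0.890 -0.395
outer loop
vertex -0.924 1.311 -1.818
vertex -0.596 1.068 -1.083
vertex -1.41 0.933 -1.244
endloop
endfacet
facet normal -0.176 0.019 -0.984
outer loop
vertex -1.069 2.139 -1.776
vertex -0.924 1.311 -1.818
vertex -1.703 1.595 -1.673
endloop
endfacet
facet normal -0.097 0.948 -0.304
outer loop
vertex -0.83 2.407 -1.016
vertex -1.069 2.139 -1.776
vertex -1.644 2.272 -1.177
endloop
endfacet
facet normal 0.355 0.614 0.705
outer loop
vertex -0.537 1.745 -0.587
vertex -0.83 2.407 -1.016
vertex -1.316 2.029 -0.442
endloop
endfacet

endsolid


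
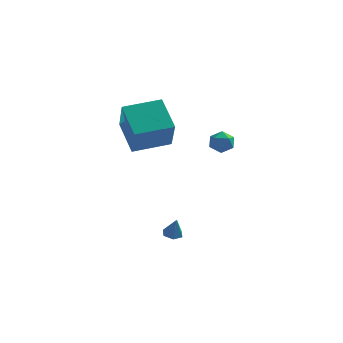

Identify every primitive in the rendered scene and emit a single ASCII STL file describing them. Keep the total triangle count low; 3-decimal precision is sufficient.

solid 
facet normal -0.250 0.163 -0.955
outer loop
vertex -0.467 -2.285 -4.103
vertex -0.966 -2.241 -3.965
vertex -0.661 -1.82 -3.973
endloop
endfacet
facet normal 0.921 0.325 0.213
outer loop
vertex -0.467 -2.285 -4.103
vertex -0.661 -1.82 -3.973
vertex -0.694 -2.419 -2.915
endloop
endfacet
facet normal -0.248 0.161 -0.955
outer loop
vertex -0.661 -1.82 -3.973
vertex -0.966 -2.241 -3.965
vertex -1.161 -1.776 -3.836
endloop
endfacet
facet normal 0.208 0.848 0.487
outer loop
vertex -0.661 -1.82 -3.973
vertex -1.161 -1.776 -3.836
vertex -0.694 -2.419 -2.915
endloop
endfacet
facet normal -0.248 0.161 -0.955
outer loop
vertex -1.161 -1.776 -3.836
vertex -0.966 -2.241 -3.965
vertex -1.466 -2.197 -3.828
endloop
endfacet
facet normal -0.619 0.461 0.636
outer loop
vertex -1.161 -1.776 -3.836
vertex -1.466 -2.197 -3.828
vertex -0.694 -2.419 -2.915
endloop
endfacet
facet normal -0.248 0.162 -0.955
outer loop
vertex -1.466 -2.197 -3.828
vertex -0.966 -2.241 -3.965
vertex -1.272 -2.662 -3.957
endloop
endfacet
facet normal -0.733 -0.448 0.511
outer loop
vertex -1.466 -2.197 -3.828
vertex -1.272 -2.662 -3.957
vertex -0.694 -2.419 -2.915
endloop
endfacet
facet normal -0.249 0.163 -0.955
outer loop
vertex -1.272 -2.662 -3.957
vertex -0.966 -2.241 -3.965
vertex -0.772 -2.706 -4.095
endloop
endfacet
facet normal -0.020 -0.971 0.238
outer loop
vertex -1.272 -2.662 -3.957
vertex -0.772 -2.706 -4.095
vertex -0.694 -2.419 -2.915
endloop
endfacet
facet normal -0.250 0.163 -0.955
outer loop
vertex -0.772 -2.706 -4.095
vertex -0.966 -2.241 -3.965
vertex -0.467 -2.285 -4.103
endloop
endfacet
facet normal 0.807 -0.583 0.088
outer loop
vertex -0.772 -2.706 -4.095
vertex -0.467 -2.285 -4.103
vertex -0.694 -2.419 -2.915
endloop
endfacet
facet normal -0.537 0.600 0.592
outer loop
vertex -4.439 0.302 2.938
vertex -2.809 1.499 3.203
vertex -5.027 1.486 1.205
endloop
endfacet
facet normal -0.799 -0.587 -0.130
outer loop
vertex -3.931 0.261 -0.003
vertex -4.439 0.302 2.938
vertex -5.027 1.486 1.205
endloop
endfacet
facet normal -0.537 0.601 0.592
outer loop
vertex -5.027 1.486 1.205
vertex -2.809 1.499 3.203
vertex -3.396 2.683 1.47
endloop
endfacet
facet normal -0.269 0.543 -0.795
outer loop
vertex -3.396 2.683 1.47
vertex -3.931 0.261 -0.003
vertex -5.027 1.486 1.205
endloop
endfacet
facet normal 0.270 -0.543 0.795
outer loop
vertex -4.439 0.302 2.938
vertex -1.713 0.274 1.995
vertex -2.809 1.499 3.203
endloop
endfacet
facet normal -0.799 -0.587 -0.130
outer loop
vertex -3.344 -0.923 1.73
vertex -4.439 0.302 2.938
vertex -3.931 0.261 -0.003
endloop
endfacet
facet normal 0.269 -0.543 0.795
outer loop
vertex -3.344 -0.923 1.73
vertex -1.713 0.274 1.995
vertex -4.439 0.302 2.938
endloop
endfacet
facet normal 0.799 0.587 0.130
outer loop
vertex -2.809 1.499 3.203
vertex -1.713 0.274 1.995
vertex -3.396 2.683 1.47
endloop
endfacet
facet normal -0.270 0.543 -0.795
outer loop
vertex -2.301 1.458 0.262
vertex -3.931 0.261 -0.003
vertex -3.396 2.683 1.47
endloop
endfacet
facet normal 0.799 0.587 0.130
outer loop
vertex -3.396 2.683 1.47
vertex -1.713 0.274 1.995
vertex -2.301 1.458 0.262
endloop
endfacet
facet normal 0.537 -0.600 -0.592
outer loop
vertex -2.301 1.458 0.262
vertex -3.344 -0.923 1.73
vertex -3.931 0.261 -0.003
endloop
endfacet
facet normal 0.537 -0.601 -0.592
outer loop
vertex -1.713 0.274 1.995
vertex -3.344 -0.923 1.73
vertex -2.301 1.458 0.262
endloop
endfacet
facet normal -0.545 -0.123 0.829
outer loop
vertex 1.405 -3.905 3.5
vertex 1.765 -4.439 3.657
vertex 1.952 -3.84 3.869
endloop
endfacet
facet normal -0.506 0.567 0.650
outer loop
vertex 1.405 -3.905 3.5
vertex 1.952 -3.84 3.869
vertex 1.823 -3.403 3.387
endloop
endfacet
facet normal -0.770 0.638 -0.010
outer loop
vertex 1.405 -3.905 3.5
vertex 1.823 -3.403 3.387
vertex 1.556 -3.733 2.878
endloop
endfacet
facet normal -0.971 -0.007 -0.238
outer loop
vertex 1.405 -3.905 3.5
vertex 1.556 -3.733 2.878
vertex 1.52 -4.373 3.045
endloop
endfacet
facet normal -0.832 -0.478 0.281
outer loop
vertex 1.405 -3.905 3.5
vertex 1.52 -4.373 3.045
vertex 1.765 -4.439 3.657
endloop
endfacet
facet normal 0.183 0.752 0.633
outer loop
vertex 1.823 -3.403 3.387
vertex 1.952 -3.84 3.869
vertex 2.44 -3.627 3.475
endloop
endfacet
facet normal 0.120 -0.364 0.924
outer loop
vertex 1.952 -3.84 3.869
vertex 1.765 -4.439 3.657
vertex 2.404 -4.267 3.642
endloop
endfacet
facet normal -0.346 -0.938 0.037
outer loop
vertex 1.765 -4.439 3.657
vertex 1.52 -4.373 3.045
vertex 2.137 -4.597 3.133
endloop
endfacet
facet normal -0.570 -0.177 -0.802
outer loop
vertex 1.52 -4.373 3.045
vertex 1.556 -3.733 2.878
vertex 2.008 -4.16 2.651
endloop
endfacet
facet normal -0.244 0.867 -0.434
outer loop
vertex 1.556 -3.733 2.878
vertex 1.823 -3.403 3.387
vertex 2.195 -3.561 2.863
endloop
endfacet
facet normal 0.971 0.007 0.238
outer loop
vertex 2.555 -4.095 3.02
vertex 2.44 -3.627 3.475
vertex 2.404 -4.267 3.642
endloop
endfacet
facet normal 0.770 -0.638 0.010
outer loop
vertex 2.555 -4.095 3.02
vertex 2.404 -4.267 3.642
vertex 2.137 -4.597 3.133
endloop
endfacet
facet normal 0.506 -0.567 -0.650
outer loop
vertex 2.555 -4.095 3.02
vertex 2.137 -4.597 3.133
vertex 2.008 -4.16 2.651
endloop
endfacet
facet normal 0.545 0.123 -0.829
outer loop
vertex 2.555 -4.095 3.02
vertex 2.008 -4.16 2.651
vertex 2.195 -3.561 2.863
endloop
endfacet
facet normal 0.832 0.478 -0.281
outer loop
vertex 2.555 -4.095 3.02
vertex 2.195 -3.561 2.863
vertex 2.44 -3.627 3.475
endloop
endfacet
facet normal 0.570 0.177 0.802
outer loop
vertex 2.404 -4.267 3.642
vertex 2.44 -3.627 3.475
vertex 1.952 -3.84 3.869
endloop
endfacet
facet normal 0.244 -0.867 0.434
outer loop
vertex 2.137 -4.597 3.133
vertex 2.404 -4.267 3.642
vertex 1.765 -4.439 3.657
endloop
endfacet
facet normal -0.183 -0.752 -0.633
outer loop
vertex 2.008 -4.16 2.651
vertex 2.137 -4.597 3.133
vertex 1.52 -4.373 3.045
endloop
endfacet
facet normal -0.120 0.364 -0.924
outer loop
vertex 2.195 -3.561 2.863
vertex 2.008 -4.16 2.651
vertex 1.556 -3.733 2.878
endloop
endfacet
facet normal 0.346 0.938 -0.037
outer loop
vertex 2.44 -3.627 3.475
vertex 2.195 -3.561 2.863
vertex 1.823 -3.403 3.387
endloop
endfacet

endsolid


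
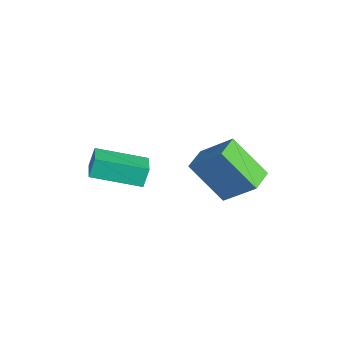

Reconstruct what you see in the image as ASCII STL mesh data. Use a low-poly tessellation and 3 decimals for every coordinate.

solid 
facet normal -0.944 0.171 -0.281
outer loop
vertex -2.483 -1.776 -1.274
vertex -1.946 0.246 -1.847
vertex -2.281 -2.073 -2.132
endloop
endfacet
facet normal -0.248 -0.932 0.264
outer loop
vertex -1.214 -2.266 -1.813
vertex -2.483 -1.776 -1.274
vertex -2.281 -2.073 -2.132
endloop
endfacet
facet normal -0.944 0.171 -0.283
outer loop
vertex -2.281 -2.073 -2.132
vertex -1.946 0.246 -1.847
vertex -1.743 -0.051 -2.705
endloop
endfacet
facet normal 0.218 -0.319 -0.922
outer loop
vertex -1.743 -0.051 -2.705
vertex -1.214 -2.266 -1.813
vertex -2.281 -2.073 -2.132
endloop
endfacet
facet normal -0.218 0.319 0.922
outer loop
vertex -2.483 -1.776 -1.274
vertex -0.879 0.053 -1.528
vertex -1.946 0.246 -1.847
endloop
endfacet
facet normal -0.248 -0.932 0.264
outer loop
vertex -1.417 -1.969 -0.955
vertex -2.483 -1.776 -1.274
vertex -1.214 -2.266 -1.813
endloop
endfacet
facet normal -0.218 0.319 0.922
outer loop
vertex -1.417 -1.969 -0.955
vertex -0.879 0.053 -1.528
vertex -2.483 -1.776 -1.274
endloop
endfacet
facet normal 0.248 0.932 -0.264
outer loop
vertex -1.946 0.246 -1.847
vertex -0.879 0.053 -1.528
vertex -1.743 -0.051 -2.705
endloop
endfacet
facet normal 0.218 -0.319 -0.922
outer loop
vertex -0.677 -0.244 -2.386
vertex -1.214 -2.266 -1.813
vertex -1.743 -0.051 -2.705
endloop
endfacet
facet normal 0.248 0.932 -0.264
outer loop
vertex -1.743 -0.051 -2.705
vertex -0.879 0.053 -1.528
vertex -0.677 -0.244 -2.386
endloop
endfacet
facet normal 0.944 -0.171 0.282
outer loop
vertex -0.677 -0.244 -2.386
vertex -1.417 -1.969 -0.955
vertex -1.214 -2.266 -1.813
endloop
endfacet
facet normal 0.944 -0.171 0.282
outer loop
vertex -0.879 0.053 -1.528
vertex -1.417 -1.969 -0.955
vertex -0.677 -0.244 -2.386
endloop
endfacet
facet normal -0.787 0.617 -0.025
outer loop
vertex 0.459 2.991 1.003
vertex 1.394 4.123 -0.498
vertex -0.332 1.93 -0.289
endloop
endfacet
facet normal -0.445 -0.539 0.715
outer loop
vertex 0.526 1.257 -0.262
vertex 0.459 2.991 1.003
vertex -0.332 1.93 -0.289
endloop
endfacet
facet normal -0.787 0.617 -0.025
outer loop
vertex -0.332 1.93 -0.289
vertex 1.394 4.123 -0.498
vertex 0.603 3.061 -1.791
endloop
endfacet
facet normal -0.428 -0.574 -0.698
outer loop
vertex 0.603 3.061 -1.791
vertex 0.526 1.257 -0.262
vertex -0.332 1.93 -0.289
endloop
endfacet
facet normal 0.428 0.573 0.699
outer loop
vertex 0.459 2.991 1.003
vertex 2.252 3.45 -0.471
vertex 1.394 4.123 -0.498
endloop
endfacet
facet normal -0.445 -0.539 0.715
outer loop
vertex 1.317 2.319 1.031
vertex 0.459 2.991 1.003
vertex 0.526 1.257 -0.262
endloop
endfacet
facet normal 0.427 0.574 0.698
outer loop
vertex 1.317 2.319 1.031
vertex 2.252 3.45 -0.471
vertex 0.459 2.991 1.003
endloop
endfacet
facet normal 0.445 0.539 -0.715
outer loop
vertex 1.394 4.123 -0.498
vertex 2.252 3.45 -0.471
vertex 0.603 3.061 -1.791
endloop
endfacet
facet normal -0.427 -0.574 -0.699
outer loop
vertex 1.461 2.389 -1.763
vertex 0.526 1.257 -0.262
vertex 0.603 3.061 -1.791
endloop
endfacet
facet normal 0.445 0.539 -0.715
outer loop
vertex 0.603 3.061 -1.791
vertex 2.252 3.45 -0.471
vertex 1.461 2.389 -1.763
endloop
endfacet
facet normal 0.787 -0.617 0.025
outer loop
vertex 1.461 2.389 -1.763
vertex 1.317 2.319 1.031
vertex 0.526 1.257 -0.262
endloop
endfacet
facet normal 0.787 -0.617 0.025
outer loop
vertex 2.252 3.45 -0.471
vertex 1.317 2.319 1.031
vertex 1.461 2.389 -1.763
endloop
endfacet

endsolid


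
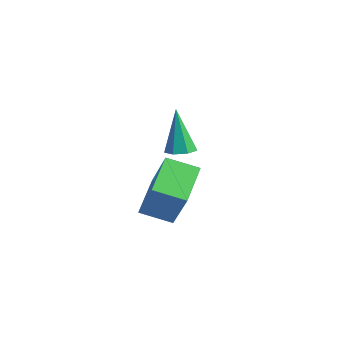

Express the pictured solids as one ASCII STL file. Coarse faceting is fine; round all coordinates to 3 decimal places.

solid 
facet normal -0.584 0.699 0.413
outer loop
vertex 3.541 -1.833 4.791
vertex 4.282 -0.978 4.393
vertex 2.536 -1.717 3.171
endloop
endfacet
facet normal -0.618 -0.713 0.332
outer loop
vertex 3.478 -2.842 2.507
vertex 3.541 -1.833 4.791
vertex 2.536 -1.717 3.171
endloop
endfacet
facet normal -0.584 0.699 0.412
outer loop
vertex 2.536 -1.717 3.171
vertex 4.282 -0.978 4.393
vertex 3.278 -0.862 2.773
endloop
endfacet
facet normal -0.525 0.061 -0.849
outer loop
vertex 3.278 -0.862 2.773
vertex 3.478 -2.842 2.507
vertex 2.536 -1.717 3.171
endloop
endfacet
facet normal 0.526 -0.061 0.849
outer loop
vertex 3.541 -1.833 4.791
vertex 5.224 -2.103 3.729
vertex 4.282 -0.978 4.393
endloop
endfacet
facet normal -0.618 -0.713 0.332
outer loop
vertex 4.482 -2.958 4.127
vertex 3.541 -1.833 4.791
vertex 3.478 -2.842 2.507
endloop
endfacet
facet normal 0.526 -0.061 0.849
outer loop
vertex 4.482 -2.958 4.127
vertex 5.224 -2.103 3.729
vertex 3.541 -1.833 4.791
endloop
endfacet
facet normal 0.618 0.713 -0.332
outer loop
vertex 4.282 -0.978 4.393
vertex 5.224 -2.103 3.729
vertex 3.278 -0.862 2.773
endloop
endfacet
facet normal -0.526 0.061 -0.848
outer loop
vertex 4.219 -1.987 2.109
vertex 3.478 -2.842 2.507
vertex 3.278 -0.862 2.773
endloop
endfacet
facet normal 0.618 0.713 -0.332
outer loop
vertex 3.278 -0.862 2.773
vertex 5.224 -2.103 3.729
vertex 4.219 -1.987 2.109
endloop
endfacet
facet normal 0.585 -0.699 -0.412
outer loop
vertex 4.219 -1.987 2.109
vertex 4.482 -2.958 4.127
vertex 3.478 -2.842 2.507
endloop
endfacet
facet normal 0.584 -0.699 -0.412
outer loop
vertex 5.224 -2.103 3.729
vertex 4.482 -2.958 4.127
vertex 4.219 -1.987 2.109
endloop
endfacet
facet normal 0.266 -0.065 -0.962
outer loop
vertex 0.772 0.848 2.787
vertex 0.21 0.93 2.626
vertex 0.63 1.335 2.715
endloop
endfacet
facet normal 0.816 0.310 0.488
outer loop
vertex 0.772 0.848 2.787
vertex 0.63 1.335 2.715
vertex -0.29 1.05 4.434
endloop
endfacet
facet normal 0.265 -0.063 -0.962
outer loop
vertex 0.63 1.335 2.715
vertex 0.21 0.93 2.626
vertex 0.172 1.517 2.577
endloop
endfacet
facet normal 0.274 0.915 0.298
outer loop
vertex 0.63 1.335 2.715
vertex 0.172 1.517 2.577
vertex -0.29 1.05 4.434
endloop
endfacet
facet normal 0.267 -0.063 -0.962
outer loop
vertex 0.172 1.517 2.577
vertex 0.21 0.93 2.626
vertex -0.257 1.258 2.475
endloop
endfacet
facet normal -0.529 0.845 0.081
outer loop
vertex 0.172 1.517 2.577
vertex -0.257 1.258 2.475
vertex -0.29 1.05 4.434
endloop
endfacet
facet normal 0.266 -0.064 -0.962
outer loop
vertex -0.257 1.258 2.475
vertex 0.21 0.93 2.626
vertex -0.335 0.752 2.487
endloop
endfacet
facet normal -0.988 0.152 -0.000
outer loop
vertex -0.257 1.258 2.475
vertex -0.335 0.752 2.487
vertex -0.29 1.05 4.434
endloop
endfacet
facet normal 0.266 -0.062 -0.962
outer loop
vertex -0.335 0.752 2.487
vertex 0.21 0.93 2.626
vertex -0.002 0.38 2.603
endloop
endfacet
facet normal -0.758 -0.642 0.116
outer loop
vertex -0.335 0.752 2.487
vertex -0.002 0.38 2.603
vertex -0.29 1.05 4.434
endloop
endfacet
facet normal 0.267 -0.063 -0.962
outer loop
vertex -0.002 0.38 2.603
vertex 0.21 0.93 2.626
vertex 0.49 0.423 2.737
endloop
endfacet
facet normal -0.011 -0.940 0.342
outer loop
vertex -0.002 0.38 2.603
vertex 0.49 0.423 2.737
vertex -0.29 1.05 4.434
endloop
endfacet
facet normal 0.266 -0.064 -0.962
outer loop
vertex 0.49 0.423 2.737
vertex 0.21 0.93 2.626
vertex 0.772 0.848 2.787
endloop
endfacet
facet normal 0.689 -0.517 0.508
outer loop
vertex 0.49 0.423 2.737
vertex 0.772 0.848 2.787
vertex -0.29 1.05 4.434
endloop
endfacet

endsolid


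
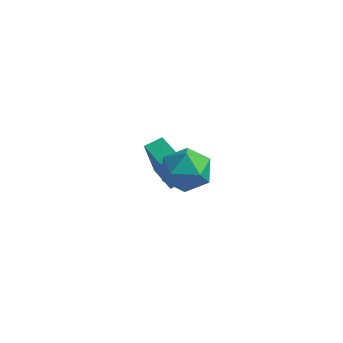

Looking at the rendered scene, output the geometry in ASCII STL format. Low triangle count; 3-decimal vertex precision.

solid 
facet normal -0.472 0.875 -0.111
outer loop
vertex 3.837 -2.027 3.365
vertex 2.828 -2.569 3.386
vertex 3.297 -2.192 4.361
endloop
endfacet
facet normal 0.144 0.961 0.237
outer loop
vertex 3.837 -2.027 3.365
vertex 3.297 -2.192 4.361
vertex 4.43 -2.345 4.292
endloop
endfacet
facet normal 0.669 0.721 -0.181
outer loop
vertex 3.837 -2.027 3.365
vertex 4.43 -2.345 4.292
vertex 4.663 -2.817 3.274
endloop
endfacet
facet normal 0.378 0.486 -0.788
outer loop
vertex 3.837 -2.027 3.365
vertex 4.663 -2.817 3.274
vertex 3.672 -2.955 2.713
endloop
endfacet
facet normal -0.328 0.581 -0.745
outer loop
vertex 3.837 -2.027 3.365
vertex 3.672 -2.955 2.713
vertex 2.828 -2.569 3.386
endloop
endfacet
facet normal 0.125 0.554 0.823
outer loop
vertex 4.43 -2.345 4.292
vertex 3.297 -2.192 4.361
vertex 3.788 -3.085 4.887
endloop
endfacet
facet normal -0.872 0.414 0.259
outer loop
vertex 3.297 -2.192 4.361
vertex 2.828 -2.569 3.386
vertex 2.797 -3.223 4.326
endloop
endfacet
facet normal -0.639 -0.062 -0.766
outer loop
vertex 2.828 -2.569 3.386
vertex 3.672 -2.955 2.713
vertex 3.03 -3.695 3.308
endloop
endfacet
facet normal 0.504 -0.216 -0.837
outer loop
vertex 3.672 -2.955 2.713
vertex 4.663 -2.817 3.274
vertex 4.163 -3.848 3.239
endloop
endfacet
facet normal 0.975 0.165 0.147
outer loop
vertex 4.663 -2.817 3.274
vertex 4.43 -2.345 4.292
vertex 4.632 -3.471 4.214
endloop
endfacet
facet normal -0.378 -0.486 0.788
outer loop
vertex 3.623 -4.013 4.235
vertex 3.788 -3.085 4.887
vertex 2.797 -3.223 4.326
endloop
endfacet
facet normal -0.669 -0.721 0.181
outer loop
vertex 3.623 -4.013 4.235
vertex 2.797 -3.223 4.326
vertex 3.03 -3.695 3.308
endloop
endfacet
facet normal -0.144 -0.961 -0.237
outer loop
vertex 3.623 -4.013 4.235
vertex 3.03 -3.695 3.308
vertex 4.163 -3.848 3.239
endloop
endfacet
facet normal 0.472 -0.875 0.111
outer loop
vertex 3.623 -4.013 4.235
vertex 4.163 -3.848 3.239
vertex 4.632 -3.471 4.214
endloop
endfacet
facet normal 0.328 -0.581 0.745
outer loop
vertex 3.623 -4.013 4.235
vertex 4.632 -3.471 4.214
vertex 3.788 -3.085 4.887
endloop
endfacet
facet normal -0.504 0.216 0.837
outer loop
vertex 2.797 -3.223 4.326
vertex 3.788 -3.085 4.887
vertex 3.297 -2.192 4.361
endloop
endfacet
facet normal -0.975 -0.165 -0.147
outer loop
vertex 3.03 -3.695 3.308
vertex 2.797 -3.223 4.326
vertex 2.828 -2.569 3.386
endloop
endfacet
facet normal -0.125 -0.554 -0.823
outer loop
vertex 4.163 -3.848 3.239
vertex 3.03 -3.695 3.308
vertex 3.672 -2.955 2.713
endloop
endfacet
facet normal 0.872 -0.414 -0.259
outer loop
vertex 4.632 -3.471 4.214
vertex 4.163 -3.848 3.239
vertex 4.663 -2.817 3.274
endloop
endfacet
facet normal 0.639 0.062 0.766
outer loop
vertex 3.788 -3.085 4.887
vertex 4.632 -3.471 4.214
vertex 4.43 -2.345 4.292
endloop
endfacet
facet normal -0.504 -0.819 -0.274
outer loop
vertex 0.357 0.533 0.014
vertex -0.918 1.273 0.144
vertex 0.495 1.133 -2.036
endloop
endfacet
facet normal 0.862 -0.500 -0.088
outer loop
vertex 0.958 1.887 -1.784
vertex 0.357 0.533 0.014
vertex 0.495 1.133 -2.036
endloop
endfacet
facet normal -0.504 -0.819 -0.274
outer loop
vertex 0.495 1.133 -2.036
vertex -0.918 1.273 0.144
vertex -0.78 1.873 -1.905
endloop
endfacet
facet normal 0.064 0.281 -0.958
outer loop
vertex -0.78 1.873 -1.905
vertex 0.958 1.887 -1.784
vertex 0.495 1.133 -2.036
endloop
endfacet
facet normal -0.065 -0.280 0.958
outer loop
vertex 0.357 0.533 0.014
vertex -0.455 2.027 0.396
vertex -0.918 1.273 0.144
endloop
endfacet
facet normal 0.862 -0.500 -0.088
outer loop
vertex 0.82 1.287 0.265
vertex 0.357 0.533 0.014
vertex 0.958 1.887 -1.784
endloop
endfacet
facet normal -0.064 -0.280 0.958
outer loop
vertex 0.82 1.287 0.265
vertex -0.455 2.027 0.396
vertex 0.357 0.533 0.014
endloop
endfacet
facet normal -0.862 0.500 0.088
outer loop
vertex -0.918 1.273 0.144
vertex -0.455 2.027 0.396
vertex -0.78 1.873 -1.905
endloop
endfacet
facet normal 0.064 0.279 -0.958
outer loop
vertex -0.317 2.627 -1.654
vertex 0.958 1.887 -1.784
vertex -0.78 1.873 -1.905
endloop
endfacet
facet normal -0.862 0.500 0.088
outer loop
vertex -0.78 1.873 -1.905
vertex -0.455 2.027 0.396
vertex -0.317 2.627 -1.654
endloop
endfacet
facet normal 0.504 0.819 0.274
outer loop
vertex -0.317 2.627 -1.654
vertex 0.82 1.287 0.265
vertex 0.958 1.887 -1.784
endloop
endfacet
facet normal 0.504 0.819 0.274
outer loop
vertex -0.455 2.027 0.396
vertex 0.82 1.287 0.265
vertex -0.317 2.627 -1.654
endloop
endfacet

endsolid


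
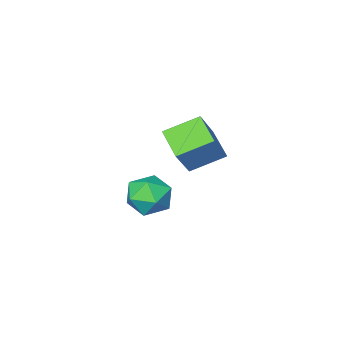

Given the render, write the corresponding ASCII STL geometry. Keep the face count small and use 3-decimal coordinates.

solid 
facet normal -0.838 0.348 0.421
outer loop
vertex 0.851 -0.512 1.398
vertex 0.989 0.297 1.004
vertex 0.237 -0.862 0.466
endloop
endfacet
facet normal -0.151 -0.888 0.433
outer loop
vertex 1.091 -1.217 0.036
vertex 0.851 -0.512 1.398
vertex 0.237 -0.862 0.466
endloop
endfacet
facet normal -0.838 0.348 0.421
outer loop
vertex 0.237 -0.862 0.466
vertex 0.989 0.297 1.004
vertex 0.375 -0.053 0.072
endloop
endfacet
facet normal -0.525 -0.298 -0.797
outer loop
vertex 0.375 -0.053 0.072
vertex 1.091 -1.217 0.036
vertex 0.237 -0.862 0.466
endloop
endfacet
facet normal 0.525 0.298 0.797
outer loop
vertex 0.851 -0.512 1.398
vertex 1.843 -0.058 0.574
vertex 0.989 0.297 1.004
endloop
endfacet
facet normal -0.151 -0.888 0.433
outer loop
vertex 1.705 -0.867 0.968
vertex 0.851 -0.512 1.398
vertex 1.091 -1.217 0.036
endloop
endfacet
facet normal 0.525 0.298 0.797
outer loop
vertex 1.705 -0.867 0.968
vertex 1.843 -0.058 0.574
vertex 0.851 -0.512 1.398
endloop
endfacet
facet normal 0.151 0.888 -0.433
outer loop
vertex 0.989 0.297 1.004
vertex 1.843 -0.058 0.574
vertex 0.375 -0.053 0.072
endloop
endfacet
facet normal -0.525 -0.298 -0.797
outer loop
vertex 1.229 -0.408 -0.358
vertex 1.091 -1.217 0.036
vertex 0.375 -0.053 0.072
endloop
endfacet
facet normal 0.151 0.888 -0.433
outer loop
vertex 0.375 -0.053 0.072
vertex 1.843 -0.058 0.574
vertex 1.229 -0.408 -0.358
endloop
endfacet
facet normal 0.838 -0.348 -0.421
outer loop
vertex 1.229 -0.408 -0.358
vertex 1.705 -0.867 0.968
vertex 1.091 -1.217 0.036
endloop
endfacet
facet normal 0.838 -0.348 -0.421
outer loop
vertex 1.843 -0.058 0.574
vertex 1.705 -0.867 0.968
vertex 1.229 -0.408 -0.358
endloop
endfacet
facet normal -0.359 0.930 0.081
outer loop
vertex 1.073 -1.54 -2.416
vertex 0.937 -1.65 -1.756
vertex 1.545 -1.399 -1.942
endloop
endfacet
facet normal 0.151 0.896 -0.417
outer loop
vertex 1.073 -1.54 -2.416
vertex 1.545 -1.399 -1.942
vertex 1.727 -1.702 -2.527
endloop
endfacet
facet normal -0.050 0.419 -0.907
outer loop
vertex 1.073 -1.54 -2.416
vertex 1.727 -1.702 -2.527
vertex 1.232 -2.14 -2.702
endloop
endfacet
facet normal -0.685 0.158 -0.711
outer loop
vertex 1.073 -1.54 -2.416
vertex 1.232 -2.14 -2.702
vertex 0.744 -2.108 -2.225
endloop
endfacet
facet normal -0.875 0.473 -0.102
outer loop
vertex 1.073 -1.54 -2.416
vertex 0.744 -2.108 -2.225
vertex 0.937 -1.65 -1.756
endloop
endfacet
facet normal 0.747 0.656 -0.107
outer loop
vertex 1.727 -1.702 -2.527
vertex 1.545 -1.399 -1.942
vertex 1.996 -1.912 -1.935
endloop
endfacet
facet normal -0.079 0.710 0.700
outer loop
vertex 1.545 -1.399 -1.942
vertex 0.937 -1.65 -1.756
vertex 1.508 -1.88 -1.458
endloop
endfacet
facet normal -0.914 -0.029 0.405
outer loop
vertex 0.937 -1.65 -1.756
vertex 0.744 -2.108 -2.225
vertex 1.013 -2.318 -1.633
endloop
endfacet
facet normal -0.606 -0.541 -0.584
outer loop
vertex 0.744 -2.108 -2.225
vertex 1.232 -2.14 -2.702
vertex 1.195 -2.621 -2.218
endloop
endfacet
facet normal 0.422 -0.118 -0.899
outer loop
vertex 1.232 -2.14 -2.702
vertex 1.727 -1.702 -2.527
vertex 1.803 -2.37 -2.404
endloop
endfacet
facet normal 0.685 -0.158 0.711
outer loop
vertex 1.667 -2.48 -1.744
vertex 1.996 -1.912 -1.935
vertex 1.508 -1.88 -1.458
endloop
endfacet
facet normal 0.050 -0.419 0.907
outer loop
vertex 1.667 -2.48 -1.744
vertex 1.508 -1.88 -1.458
vertex 1.013 -2.318 -1.633
endloop
endfacet
facet normal -0.151 -0.896 0.417
outer loop
vertex 1.667 -2.48 -1.744
vertex 1.013 -2.318 -1.633
vertex 1.195 -2.621 -2.218
endloop
endfacet
facet normal 0.359 -0.930 -0.081
outer loop
vertex 1.667 -2.48 -1.744
vertex 1.195 -2.621 -2.218
vertex 1.803 -2.37 -2.404
endloop
endfacet
facet normal 0.875 -0.473 0.102
outer loop
vertex 1.667 -2.48 -1.744
vertex 1.803 -2.37 -2.404
vertex 1.996 -1.912 -1.935
endloop
endfacet
facet normal 0.606 0.541 0.584
outer loop
vertex 1.508 -1.88 -1.458
vertex 1.996 -1.912 -1.935
vertex 1.545 -1.399 -1.942
endloop
endfacet
facet normal -0.422 0.118 0.899
outer loop
vertex 1.013 -2.318 -1.633
vertex 1.508 -1.88 -1.458
vertex 0.937 -1.65 -1.756
endloop
endfacet
facet normal -0.747 -0.656 0.107
outer loop
vertex 1.195 -2.621 -2.218
vertex 1.013 -2.318 -1.633
vertex 0.744 -2.108 -2.225
endloop
endfacet
facet normal 0.079 -0.710 -0.700
outer loop
vertex 1.803 -2.37 -2.404
vertex 1.195 -2.621 -2.218
vertex 1.232 -2.14 -2.702
endloop
endfacet
facet normal 0.914 0.029 -0.405
outer loop
vertex 1.996 -1.912 -1.935
vertex 1.803 -2.37 -2.404
vertex 1.727 -1.702 -2.527
endloop
endfacet

endsolid


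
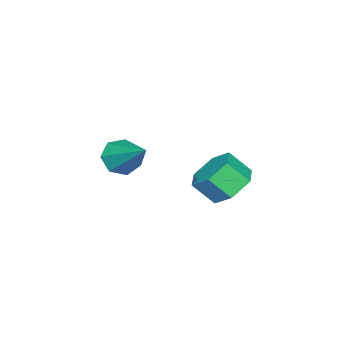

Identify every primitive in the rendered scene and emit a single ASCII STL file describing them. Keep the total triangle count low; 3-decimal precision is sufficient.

solid 
facet normal -0.381 -0.715 -0.586
outer loop
vertex 3.974 -3.113 -2.129
vertex 3.194 -3.023 -1.732
vertex 3.499 -2.603 -2.442
endloop
endfacet
facet normal 0.773 0.440 -0.457
outer loop
vertex 3.974 -3.113 -2.129
vertex 3.499 -2.603 -2.442
vertex 4.026 -1.457 -0.448
endloop
endfacet
facet normal -0.380 -0.716 -0.586
outer loop
vertex 3.499 -2.603 -2.442
vertex 3.194 -3.023 -1.732
vertex 2.794 -2.41 -2.221
endloop
endfacet
facet normal 0.074 0.856 -0.512
outer loop
vertex 3.499 -2.603 -2.442
vertex 2.794 -2.41 -2.221
vertex 4.026 -1.457 -0.448
endloop
endfacet
facet normal -0.380 -0.716 -0.586
outer loop
vertex 2.794 -2.41 -2.221
vertex 3.194 -3.023 -1.732
vertex 2.39 -2.679 -1.631
endloop
endfacet
facet normal -0.584 0.811 -0.030
outer loop
vertex 2.794 -2.41 -2.221
vertex 2.39 -2.679 -1.631
vertex 4.026 -1.457 -0.448
endloop
endfacet
facet normal -0.380 -0.715 -0.586
outer loop
vertex 2.39 -2.679 -1.631
vertex 3.194 -3.023 -1.732
vertex 2.591 -3.207 -1.117
endloop
endfacet
facet normal -0.704 0.339 0.624
outer loop
vertex 2.39 -2.679 -1.631
vertex 2.591 -3.207 -1.117
vertex 4.026 -1.457 -0.448
endloop
endfacet
facet normal -0.380 -0.715 -0.587
outer loop
vertex 2.591 -3.207 -1.117
vertex 3.194 -3.023 -1.732
vertex 3.246 -3.597 -1.066
endloop
endfacet
facet normal -0.197 -0.205 0.959
outer loop
vertex 2.591 -3.207 -1.117
vertex 3.246 -3.597 -1.066
vertex 4.026 -1.457 -0.448
endloop
endfacet
facet normal -0.381 -0.715 -0.586
outer loop
vertex 3.246 -3.597 -1.066
vertex 3.194 -3.023 -1.732
vertex 3.861 -3.555 -1.517
endloop
endfacet
facet normal 0.557 -0.411 0.721
outer loop
vertex 3.246 -3.597 -1.066
vertex 3.861 -3.555 -1.517
vertex 4.026 -1.457 -0.448
endloop
endfacet
facet normal -0.381 -0.715 -0.587
outer loop
vertex 3.861 -3.555 -1.517
vertex 3.194 -3.023 -1.732
vertex 3.974 -3.113 -2.129
endloop
endfacet
facet normal 0.988 -0.125 0.092
outer loop
vertex 3.861 -3.555 -1.517
vertex 3.974 -3.113 -2.129
vertex 4.026 -1.457 -0.448
endloop
endfacet
facet normal -0.241 0.646 -0.724
outer loop
vertex 4.332 2.282 -1.712
vertex 3.4 1.871 -1.769
vertex 3.576 2.649 -1.133
endloop
endfacet
facet normal 0.627 0.673 0.392
outer loop
vertex 4.332 2.282 -1.712
vertex 3.576 2.649 -1.133
vertex 4.631 1.481 -0.814
endloop
endfacet
facet normal 0.627 0.673 0.393
outer loop
vertex 4.631 1.481 -0.814
vertex 3.576 2.649 -1.133
vertex 3.875 1.847 -0.235
endloop
endfacet
facet normal 0.242 -0.646 0.724
outer loop
vertex 4.631 1.481 -0.814
vertex 3.875 1.847 -0.235
vertex 3.7 1.069 -0.871
endloop
endfacet
facet normal -0.242 0.646 -0.724
outer loop
vertex 3.576 2.649 -1.133
vertex 3.4 1.871 -1.769
vertex 2.645 2.237 -1.19
endloop
endfacet
facet normal -0.329 0.647 0.688
outer loop
vertex 3.576 2.649 -1.133
vertex 2.645 2.237 -1.19
vertex 3.875 1.847 -0.235
endloop
endfacet
facet normal -0.329 0.647 0.688
outer loop
vertex 3.875 1.847 -0.235
vertex 2.645 2.237 -1.19
vertex 2.944 1.435 -0.292
endloop
endfacet
facet normal 0.242 -0.646 0.724
outer loop
vertex 3.875 1.847 -0.235
vertex 2.944 1.435 -0.292
vertex 3.7 1.069 -0.871
endloop
endfacet
facet normal -0.242 0.646 -0.724
outer loop
vertex 2.645 2.237 -1.19
vertex 3.4 1.871 -1.769
vertex 2.469 1.459 -1.826
endloop
endfacet
facet normal -0.955 -0.025 0.295
outer loop
vertex 2.645 2.237 -1.19
vertex 2.469 1.459 -1.826
vertex 2.944 1.435 -0.292
endloop
endfacet
facet normal -0.955 -0.025 0.295
outer loop
vertex 2.944 1.435 -0.292
vertex 2.469 1.459 -1.826
vertex 2.768 0.658 -0.928
endloop
endfacet
facet normal 0.241 -0.647 0.724
outer loop
vertex 2.944 1.435 -0.292
vertex 2.768 0.658 -0.928
vertex 3.7 1.069 -0.871
endloop
endfacet
facet normal -0.242 0.646 -0.724
outer loop
vertex 2.469 1.459 -1.826
vertex 3.4 1.871 -1.769
vertex 3.225 1.093 -2.405
endloop
endfacet
facet normal -0.626 -0.674 -0.392
outer loop
vertex 2.469 1.459 -1.826
vertex 3.225 1.093 -2.405
vertex 2.768 0.658 -0.928
endloop
endfacet
facet normal -0.627 -0.673 -0.392
outer loop
vertex 2.768 0.658 -0.928
vertex 3.225 1.093 -2.405
vertex 3.524 0.291 -1.507
endloop
endfacet
facet normal 0.241 -0.646 0.724
outer loop
vertex 2.768 0.658 -0.928
vertex 3.524 0.291 -1.507
vertex 3.7 1.069 -0.871
endloop
endfacet
facet normal -0.242 0.646 -0.724
outer loop
vertex 3.225 1.093 -2.405
vertex 3.4 1.871 -1.769
vertex 4.156 1.505 -2.348
endloop
endfacet
facet normal 0.329 -0.647 -0.688
outer loop
vertex 3.225 1.093 -2.405
vertex 4.156 1.505 -2.348
vertex 3.524 0.291 -1.507
endloop
endfacet
facet normal 0.329 -0.647 -0.688
outer loop
vertex 3.524 0.291 -1.507
vertex 4.156 1.505 -2.348
vertex 4.455 0.703 -1.45
endloop
endfacet
facet normal 0.242 -0.646 0.724
outer loop
vertex 3.524 0.291 -1.507
vertex 4.455 0.703 -1.45
vertex 3.7 1.069 -0.871
endloop
endfacet
facet normal -0.241 0.647 -0.724
outer loop
vertex 4.156 1.505 -2.348
vertex 3.4 1.871 -1.769
vertex 4.332 2.282 -1.712
endloop
endfacet
facet normal 0.955 0.025 -0.295
outer loop
vertex 4.156 1.505 -2.348
vertex 4.332 2.282 -1.712
vertex 4.455 0.703 -1.45
endloop
endfacet
facet normal 0.955 0.025 -0.295
outer loop
vertex 4.455 0.703 -1.45
vertex 4.332 2.282 -1.712
vertex 4.631 1.481 -0.814
endloop
endfacet
facet normal 0.242 -0.646 0.724
outer loop
vertex 4.455 0.703 -1.45
vertex 4.631 1.481 -0.814
vertex 3.7 1.069 -0.871
endloop
endfacet

endsolid


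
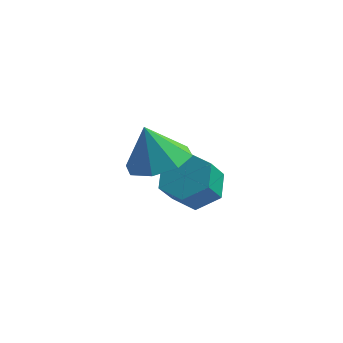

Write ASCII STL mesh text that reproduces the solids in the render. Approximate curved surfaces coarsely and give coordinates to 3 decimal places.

solid 
facet normal 0.327 -0.035 -0.944
outer loop
vertex 2.199 -0.333 -0.322
vertex 1.665 -1.052 -0.48
vertex 1.566 -0.15 -0.548
endloop
endfacet
facet normal 0.033 0.820 0.572
outer loop
vertex 2.199 -0.333 -0.322
vertex 1.566 -0.15 -0.548
vertex 1.255 -1.008 0.7
endloop
endfacet
facet normal 0.328 -0.035 -0.944
outer loop
vertex 1.566 -0.15 -0.548
vertex 1.665 -1.052 -0.48
vertex 0.991 -0.496 -0.735
endloop
endfacet
facet normal -0.564 0.739 0.368
outer loop
vertex 1.566 -0.15 -0.548
vertex 0.991 -0.496 -0.735
vertex 1.255 -1.008 0.7
endloop
endfacet
facet normal 0.328 -0.036 -0.944
outer loop
vertex 0.991 -0.496 -0.735
vertex 1.665 -1.052 -0.48
vertex 0.811 -1.167 -0.772
endloop
endfacet
facet normal -0.937 0.237 0.257
outer loop
vertex 0.991 -0.496 -0.735
vertex 0.811 -1.167 -0.772
vertex 1.255 -1.008 0.7
endloop
endfacet
facet normal 0.328 -0.035 -0.944
outer loop
vertex 0.811 -1.167 -0.772
vertex 1.665 -1.052 -0.48
vertex 1.13 -1.771 -0.639
endloop
endfacet
facet normal -0.868 -0.392 0.304
outer loop
vertex 0.811 -1.167 -0.772
vertex 1.13 -1.771 -0.639
vertex 1.255 -1.008 0.7
endloop
endfacet
facet normal 0.328 -0.035 -0.944
outer loop
vertex 1.13 -1.771 -0.639
vertex 1.665 -1.052 -0.48
vertex 1.763 -1.954 -0.412
endloop
endfacet
facet normal -0.398 -0.780 0.482
outer loop
vertex 1.13 -1.771 -0.639
vertex 1.763 -1.954 -0.412
vertex 1.255 -1.008 0.7
endloop
endfacet
facet normal 0.327 -0.036 -0.944
outer loop
vertex 1.763 -1.954 -0.412
vertex 1.665 -1.052 -0.48
vertex 2.338 -1.608 -0.226
endloop
endfacet
facet normal 0.199 -0.700 0.686
outer loop
vertex 1.763 -1.954 -0.412
vertex 2.338 -1.608 -0.226
vertex 1.255 -1.008 0.7
endloop
endfacet
facet normal 0.328 -0.035 -0.944
outer loop
vertex 2.338 -1.608 -0.226
vertex 1.665 -1.052 -0.48
vertex 2.519 -0.937 -0.188
endloop
endfacet
facet normal 0.571 -0.199 0.797
outer loop
vertex 2.338 -1.608 -0.226
vertex 2.519 -0.937 -0.188
vertex 1.255 -1.008 0.7
endloop
endfacet
facet normal 0.328 -0.036 -0.944
outer loop
vertex 2.519 -0.937 -0.188
vertex 1.665 -1.052 -0.48
vertex 2.199 -0.333 -0.322
endloop
endfacet
facet normal 0.502 0.432 0.749
outer loop
vertex 2.519 -0.937 -0.188
vertex 2.199 -0.333 -0.322
vertex 1.255 -1.008 0.7
endloop
endfacet
facet normal 0.179 0.586 -0.790
outer loop
vertex 2.605 1.794 -2.832
vertex 1.974 1.451 -3.229
vertex 1.853 2.115 -2.764
endloop
endfacet
facet normal 0.358 0.710 0.607
outer loop
vertex 2.605 1.794 -2.832
vertex 1.853 2.115 -2.764
vertex 2.416 1.173 -1.994
endloop
endfacet
facet normal 0.357 0.710 0.607
outer loop
vertex 2.416 1.173 -1.994
vertex 1.853 2.115 -2.764
vertex 1.664 1.493 -1.926
endloop
endfacet
facet normal -0.178 -0.586 0.790
outer loop
vertex 2.416 1.173 -1.994
vertex 1.664 1.493 -1.926
vertex 1.786 0.829 -2.391
endloop
endfacet
facet normal 0.177 0.586 -0.791
outer loop
vertex 1.853 2.115 -2.764
vertex 1.974 1.451 -3.229
vertex 1.223 1.771 -3.16
endloop
endfacet
facet normal -0.615 0.693 0.376
outer loop
vertex 1.853 2.115 -2.764
vertex 1.223 1.771 -3.16
vertex 1.664 1.493 -1.926
endloop
endfacet
facet normal -0.614 0.694 0.376
outer loop
vertex 1.664 1.493 -1.926
vertex 1.223 1.771 -3.16
vertex 1.034 1.15 -2.323
endloop
endfacet
facet normal -0.179 -0.586 0.790
outer loop
vertex 1.664 1.493 -1.926
vertex 1.034 1.15 -2.323
vertex 1.786 0.829 -2.391
endloop
endfacet
facet normal 0.177 0.587 -0.790
outer loop
vertex 1.223 1.771 -3.16
vertex 1.974 1.451 -3.229
vertex 1.344 1.107 -3.626
endloop
endfacet
facet normal -0.973 -0.015 -0.231
outer loop
vertex 1.223 1.771 -3.16
vertex 1.344 1.107 -3.626
vertex 1.034 1.15 -2.323
endloop
endfacet
facet normal -0.973 -0.016 -0.231
outer loop
vertex 1.034 1.15 -2.323
vertex 1.344 1.107 -3.626
vertex 1.155 0.486 -2.788
endloop
endfacet
facet normal -0.179 -0.586 0.790
outer loop
vertex 1.034 1.15 -2.323
vertex 1.155 0.486 -2.788
vertex 1.786 0.829 -2.391
endloop
endfacet
facet normal 0.178 0.586 -0.790
outer loop
vertex 1.344 1.107 -3.626
vertex 1.974 1.451 -3.229
vertex 2.096 0.787 -3.694
endloop
endfacet
facet normal -0.357 -0.710 -0.607
outer loop
vertex 1.344 1.107 -3.626
vertex 2.096 0.787 -3.694
vertex 1.155 0.486 -2.788
endloop
endfacet
facet normal -0.358 -0.709 -0.607
outer loop
vertex 1.155 0.486 -2.788
vertex 2.096 0.787 -3.694
vertex 1.907 0.165 -2.856
endloop
endfacet
facet normal -0.179 -0.586 0.790
outer loop
vertex 1.155 0.486 -2.788
vertex 1.907 0.165 -2.856
vertex 1.786 0.829 -2.391
endloop
endfacet
facet normal 0.179 0.586 -0.790
outer loop
vertex 2.096 0.787 -3.694
vertex 1.974 1.451 -3.229
vertex 2.726 1.13 -3.297
endloop
endfacet
facet normal 0.615 -0.693 -0.376
outer loop
vertex 2.096 0.787 -3.694
vertex 2.726 1.13 -3.297
vertex 1.907 0.165 -2.856
endloop
endfacet
facet normal 0.615 -0.693 -0.376
outer loop
vertex 1.907 0.165 -2.856
vertex 2.726 1.13 -3.297
vertex 2.537 0.509 -2.46
endloop
endfacet
facet normal -0.177 -0.586 0.791
outer loop
vertex 1.907 0.165 -2.856
vertex 2.537 0.509 -2.46
vertex 1.786 0.829 -2.391
endloop
endfacet
facet normal 0.179 0.586 -0.790
outer loop
vertex 2.726 1.13 -3.297
vertex 1.974 1.451 -3.229
vertex 2.605 1.794 -2.832
endloop
endfacet
facet normal 0.973 0.015 0.231
outer loop
vertex 2.726 1.13 -3.297
vertex 2.605 1.794 -2.832
vertex 2.537 0.509 -2.46
endloop
endfacet
facet normal 0.973 0.015 0.231
outer loop
vertex 2.537 0.509 -2.46
vertex 2.605 1.794 -2.832
vertex 2.416 1.173 -1.994
endloop
endfacet
facet normal -0.177 -0.587 0.790
outer loop
vertex 2.537 0.509 -2.46
vertex 2.416 1.173 -1.994
vertex 1.786 0.829 -2.391
endloop
endfacet

endsolid
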